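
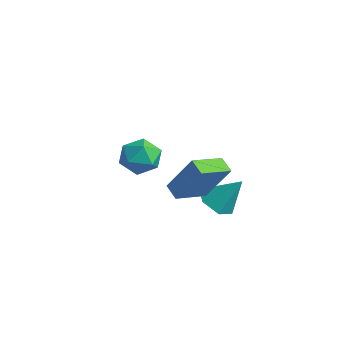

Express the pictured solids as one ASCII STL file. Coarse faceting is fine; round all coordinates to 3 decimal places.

solid 
facet normal -0.425 -0.473 -0.772
outer loop
vertex 3.153 3.79 -4.211
vertex 2.546 3.353 -3.609
vertex 2.311 4.199 -3.998
endloop
endfacet
facet normal 0.384 0.899 -0.210
outer loop
vertex 3.153 3.79 -4.211
vertex 2.311 4.199 -3.998
vertex 3.294 4.187 -2.251
endloop
endfacet
facet normal -0.425 -0.473 -0.772
outer loop
vertex 2.311 4.199 -3.998
vertex 2.546 3.353 -3.609
vertex 1.704 3.763 -3.396
endloop
endfacet
facet normal -0.404 0.885 0.233
outer loop
vertex 2.311 4.199 -3.998
vertex 1.704 3.763 -3.396
vertex 3.294 4.187 -2.251
endloop
endfacet
facet normal -0.425 -0.473 -0.772
outer loop
vertex 1.704 3.763 -3.396
vertex 2.546 3.353 -3.609
vertex 1.939 2.917 -3.007
endloop
endfacet
facet normal -0.606 0.187 0.773
outer loop
vertex 1.704 3.763 -3.396
vertex 1.939 2.917 -3.007
vertex 3.294 4.187 -2.251
endloop
endfacet
facet normal -0.425 -0.474 -0.771
outer loop
vertex 1.939 2.917 -3.007
vertex 2.546 3.353 -3.609
vertex 2.781 2.508 -3.219
endloop
endfacet
facet normal -0.021 -0.494 0.869
outer loop
vertex 1.939 2.917 -3.007
vertex 2.781 2.508 -3.219
vertex 3.294 4.187 -2.251
endloop
endfacet
facet normal -0.425 -0.474 -0.771
outer loop
vertex 2.781 2.508 -3.219
vertex 2.546 3.353 -3.609
vertex 3.388 2.944 -3.822
endloop
endfacet
facet normal 0.767 -0.480 0.426
outer loop
vertex 2.781 2.508 -3.219
vertex 3.388 2.944 -3.822
vertex 3.294 4.187 -2.251
endloop
endfacet
facet normal -0.425 -0.473 -0.772
outer loop
vertex 3.388 2.944 -3.822
vertex 2.546 3.353 -3.609
vertex 3.153 3.79 -4.211
endloop
endfacet
facet normal 0.970 0.217 -0.114
outer loop
vertex 3.388 2.944 -3.822
vertex 3.153 3.79 -4.211
vertex 3.294 4.187 -2.251
endloop
endfacet
facet normal -0.885 0.045 0.463
outer loop
vertex 3.648 1.389 0.11
vertex 3.495 2.991 -0.336
vertex 2.662 0.786 -1.715
endloop
endfacet
facet normal 0.092 -0.959 0.267
outer loop
vertex 3.405 0.749 -2.104
vertex 3.648 1.389 0.11
vertex 2.662 0.786 -1.715
endloop
endfacet
facet normal -0.885 0.044 0.463
outer loop
vertex 2.662 0.786 -1.715
vertex 3.495 2.991 -0.336
vertex 2.509 2.389 -2.161
endloop
endfacet
facet normal -0.456 -0.279 -0.845
outer loop
vertex 2.509 2.389 -2.161
vertex 3.405 0.749 -2.104
vertex 2.662 0.786 -1.715
endloop
endfacet
facet normal 0.456 0.279 0.845
outer loop
vertex 3.648 1.389 0.11
vertex 4.238 2.954 -0.725
vertex 3.495 2.991 -0.336
endloop
endfacet
facet normal 0.091 -0.959 0.267
outer loop
vertex 4.391 1.351 -0.279
vertex 3.648 1.389 0.11
vertex 3.405 0.749 -2.104
endloop
endfacet
facet normal 0.457 0.279 0.845
outer loop
vertex 4.391 1.351 -0.279
vertex 4.238 2.954 -0.725
vertex 3.648 1.389 0.11
endloop
endfacet
facet normal -0.092 0.959 -0.267
outer loop
vertex 3.495 2.991 -0.336
vertex 4.238 2.954 -0.725
vertex 2.509 2.389 -2.161
endloop
endfacet
facet normal -0.457 -0.279 -0.845
outer loop
vertex 3.252 2.351 -2.55
vertex 3.405 0.749 -2.104
vertex 2.509 2.389 -2.161
endloop
endfacet
facet normal -0.091 0.959 -0.268
outer loop
vertex 2.509 2.389 -2.161
vertex 4.238 2.954 -0.725
vertex 3.252 2.351 -2.55
endloop
endfacet
facet normal 0.885 -0.045 -0.463
outer loop
vertex 3.252 2.351 -2.55
vertex 4.391 1.351 -0.279
vertex 3.405 0.749 -2.104
endloop
endfacet
facet normal 0.885 -0.044 -0.463
outer loop
vertex 4.238 2.954 -0.725
vertex 4.391 1.351 -0.279
vertex 3.252 2.351 -2.55
endloop
endfacet
facet normal -0.790 -0.060 0.610
outer loop
vertex -2.83 2.289 -2.6
vertex -2.271 1.656 -1.939
vertex -2.25 2.72 -1.807
endloop
endfacet
facet normal -0.782 0.565 0.265
outer loop
vertex -2.83 2.289 -2.6
vertex -2.25 2.72 -1.807
vertex -2.251 3.174 -2.779
endloop
endfacet
facet normal -0.791 0.429 -0.436
outer loop
vertex -2.83 2.289 -2.6
vertex -2.251 3.174 -2.779
vertex -2.273 2.39 -3.511
endloop
endfacet
facet normal -0.805 -0.280 -0.523
outer loop
vertex -2.83 2.289 -2.6
vertex -2.273 2.39 -3.511
vertex -2.285 1.452 -2.991
endloop
endfacet
facet normal -0.804 -0.581 0.123
outer loop
vertex -2.83 2.289 -2.6
vertex -2.285 1.452 -2.991
vertex -2.271 1.656 -1.939
endloop
endfacet
facet normal -0.167 0.893 0.417
outer loop
vertex -2.251 3.174 -2.779
vertex -2.25 2.72 -1.807
vertex -1.335 3.088 -2.229
endloop
endfacet
facet normal -0.180 -0.118 0.977
outer loop
vertex -2.25 2.72 -1.807
vertex -2.271 1.656 -1.939
vertex -1.347 2.15 -1.709
endloop
endfacet
facet normal -0.204 -0.961 0.189
outer loop
vertex -2.271 1.656 -1.939
vertex -2.285 1.452 -2.991
vertex -1.369 1.366 -2.441
endloop
endfacet
facet normal -0.205 -0.473 -0.857
outer loop
vertex -2.285 1.452 -2.991
vertex -2.273 2.39 -3.511
vertex -1.37 1.82 -3.413
endloop
endfacet
facet normal -0.182 0.674 -0.716
outer loop
vertex -2.273 2.39 -3.511
vertex -2.251 3.174 -2.779
vertex -1.349 2.884 -3.281
endloop
endfacet
facet normal 0.805 0.280 0.523
outer loop
vertex -0.79 2.251 -2.62
vertex -1.335 3.088 -2.229
vertex -1.347 2.15 -1.709
endloop
endfacet
facet normal 0.791 -0.429 0.436
outer loop
vertex -0.79 2.251 -2.62
vertex -1.347 2.15 -1.709
vertex -1.369 1.366 -2.441
endloop
endfacet
facet normal 0.782 -0.565 -0.265
outer loop
vertex -0.79 2.251 -2.62
vertex -1.369 1.366 -2.441
vertex -1.37 1.82 -3.413
endloop
endfacet
facet normal 0.790 0.060 -0.610
outer loop
vertex -0.79 2.251 -2.62
vertex -1.37 1.82 -3.413
vertex -1.349 2.884 -3.281
endloop
endfacet
facet normal 0.804 0.581 -0.123
outer loop
vertex -0.79 2.251 -2.62
vertex -1.349 2.884 -3.281
vertex -1.335 3.088 -2.229
endloop
endfacet
facet normal 0.205 0.473 0.857
outer loop
vertex -1.347 2.15 -1.709
vertex -1.335 3.088 -2.229
vertex -2.25 2.72 -1.807
endloop
endfacet
facet normal 0.182 -0.674 0.716
outer loop
vertex -1.369 1.366 -2.441
vertex -1.347 2.15 -1.709
vertex -2.271 1.656 -1.939
endloop
endfacet
facet normal 0.167 -0.893 -0.417
outer loop
vertex -1.37 1.82 -3.413
vertex -1.369 1.366 -2.441
vertex -2.285 1.452 -2.991
endloop
endfacet
facet normal 0.180 0.118 -0.977
outer loop
vertex -1.349 2.884 -3.281
vertex -1.37 1.82 -3.413
vertex -2.273 2.39 -3.511
endloop
endfacet
facet normal 0.204 0.961 -0.189
outer loop
vertex -1.335 3.088 -2.229
vertex -1.349 2.884 -3.281
vertex -2.251 3.174 -2.779
endloop
endfacet

endsolid


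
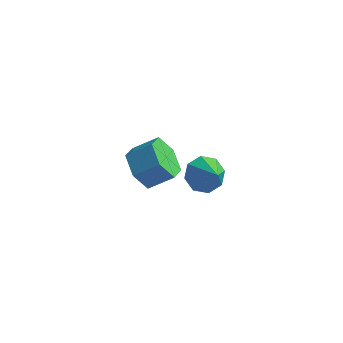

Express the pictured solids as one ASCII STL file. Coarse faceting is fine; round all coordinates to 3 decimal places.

solid 
facet normal -0.535 0.526 -0.661
outer loop
vertex 2.452 3.42 -4.19
vertex 1.734 3.369 -3.649
vertex 2.419 3.945 -3.745
endloop
endfacet
facet normal 0.997 0.071 -0.010
outer loop
vertex 2.452 3.42 -4.19
vertex 2.419 3.945 -3.745
vertex 2.526 2.591 -2.671
endloop
endfacet
facet normal -0.535 0.526 -0.662
outer loop
vertex 2.419 3.945 -3.745
vertex 1.734 3.369 -3.649
vertex 1.985 4.133 -3.245
endloop
endfacet
facet normal 0.752 0.445 0.486
outer loop
vertex 2.419 3.945 -3.745
vertex 1.985 4.133 -3.245
vertex 2.526 2.591 -2.671
endloop
endfacet
facet normal -0.535 0.526 -0.662
outer loop
vertex 1.985 4.133 -3.245
vertex 1.734 3.369 -3.649
vertex 1.404 3.874 -2.981
endloop
endfacet
facet normal 0.221 0.407 0.886
outer loop
vertex 1.985 4.133 -3.245
vertex 1.404 3.874 -2.981
vertex 2.526 2.591 -2.671
endloop
endfacet
facet normal -0.534 0.526 -0.662
outer loop
vertex 1.404 3.874 -2.981
vertex 1.734 3.369 -3.649
vertex 1.016 3.319 -3.109
endloop
endfacet
facet normal -0.287 -0.020 0.958
outer loop
vertex 1.404 3.874 -2.981
vertex 1.016 3.319 -3.109
vertex 2.526 2.591 -2.671
endloop
endfacet
facet normal -0.534 0.526 -0.662
outer loop
vertex 1.016 3.319 -3.109
vertex 1.734 3.369 -3.649
vertex 1.049 2.794 -3.553
endloop
endfacet
facet normal -0.473 -0.586 0.658
outer loop
vertex 1.016 3.319 -3.109
vertex 1.049 2.794 -3.553
vertex 2.526 2.591 -2.671
endloop
endfacet
facet normal -0.535 0.527 -0.661
outer loop
vertex 1.049 2.794 -3.553
vertex 1.734 3.369 -3.649
vertex 1.483 2.606 -4.054
endloop
endfacet
facet normal -0.229 -0.960 0.162
outer loop
vertex 1.049 2.794 -3.553
vertex 1.483 2.606 -4.054
vertex 2.526 2.591 -2.671
endloop
endfacet
facet normal -0.534 0.527 -0.661
outer loop
vertex 1.483 2.606 -4.054
vertex 1.734 3.369 -3.649
vertex 2.065 2.865 -4.318
endloop
endfacet
facet normal 0.303 -0.923 -0.238
outer loop
vertex 1.483 2.606 -4.054
vertex 2.065 2.865 -4.318
vertex 2.526 2.591 -2.671
endloop
endfacet
facet normal -0.535 0.526 -0.661
outer loop
vertex 2.065 2.865 -4.318
vertex 1.734 3.369 -3.649
vertex 2.452 3.42 -4.19
endloop
endfacet
facet normal 0.812 -0.495 -0.310
outer loop
vertex 2.065 2.865 -4.318
vertex 2.452 3.42 -4.19
vertex 2.526 2.591 -2.671
endloop
endfacet
facet normal -0.779 -0.286 -0.558
outer loop
vertex 1.038 -0.869 -0.056
vertex 0.513 -1.041 0.765
vertex 0.489 -0.147 0.341
endloop
endfacet
facet normal 0.292 0.622 -0.726
outer loop
vertex 1.038 -0.869 -0.056
vertex 0.489 -0.147 0.341
vertex 1.973 -0.526 0.614
endloop
endfacet
facet normal 0.292 0.622 -0.726
outer loop
vertex 1.973 -0.526 0.614
vertex 0.489 -0.147 0.341
vertex 1.423 0.196 1.011
endloop
endfacet
facet normal 0.778 0.286 0.559
outer loop
vertex 1.973 -0.526 0.614
vertex 1.423 0.196 1.011
vertex 1.447 -0.699 1.435
endloop
endfacet
facet normal -0.778 -0.286 -0.559
outer loop
vertex 0.489 -0.147 0.341
vertex 0.513 -1.041 0.765
vertex -0.037 -0.32 1.162
endloop
endfacet
facet normal -0.335 0.942 -0.016
outer loop
vertex 0.489 -0.147 0.341
vertex -0.037 -0.32 1.162
vertex 1.423 0.196 1.011
endloop
endfacet
facet normal -0.335 0.942 -0.015
outer loop
vertex 1.423 0.196 1.011
vertex -0.037 -0.32 1.162
vertex 0.898 0.023 1.832
endloop
endfacet
facet normal 0.779 0.285 0.558
outer loop
vertex 1.423 0.196 1.011
vertex 0.898 0.023 1.832
vertex 1.447 -0.699 1.435
endloop
endfacet
facet normal -0.778 -0.286 -0.559
outer loop
vertex -0.037 -0.32 1.162
vertex 0.513 -1.041 0.765
vertex -0.013 -1.214 1.586
endloop
endfacet
facet normal -0.627 0.320 0.711
outer loop
vertex -0.037 -0.32 1.162
vertex -0.013 -1.214 1.586
vertex 0.898 0.023 1.832
endloop
endfacet
facet normal -0.627 0.320 0.711
outer loop
vertex 0.898 0.023 1.832
vertex -0.013 -1.214 1.586
vertex 0.922 -0.871 2.256
endloop
endfacet
facet normal 0.779 0.286 0.558
outer loop
vertex 0.898 0.023 1.832
vertex 0.922 -0.871 2.256
vertex 1.447 -0.699 1.435
endloop
endfacet
facet normal -0.778 -0.286 -0.559
outer loop
vertex -0.013 -1.214 1.586
vertex 0.513 -1.041 0.765
vertex 0.537 -1.936 1.189
endloop
endfacet
facet normal -0.292 -0.622 0.726
outer loop
vertex -0.013 -1.214 1.586
vertex 0.537 -1.936 1.189
vertex 0.922 -0.871 2.256
endloop
endfacet
facet normal -0.293 -0.622 0.726
outer loop
vertex 0.922 -0.871 2.256
vertex 0.537 -1.936 1.189
vertex 1.471 -1.593 1.859
endloop
endfacet
facet normal 0.779 0.286 0.558
outer loop
vertex 0.922 -0.871 2.256
vertex 1.471 -1.593 1.859
vertex 1.447 -0.699 1.435
endloop
endfacet
facet normal -0.779 -0.285 -0.558
outer loop
vertex 0.537 -1.936 1.189
vertex 0.513 -1.041 0.765
vertex 1.062 -1.763 0.368
endloop
endfacet
facet normal 0.335 -0.942 0.016
outer loop
vertex 0.537 -1.936 1.189
vertex 1.062 -1.763 0.368
vertex 1.471 -1.593 1.859
endloop
endfacet
facet normal 0.334 -0.942 0.016
outer loop
vertex 1.471 -1.593 1.859
vertex 1.062 -1.763 0.368
vertex 1.997 -1.42 1.038
endloop
endfacet
facet normal 0.778 0.286 0.559
outer loop
vertex 1.471 -1.593 1.859
vertex 1.997 -1.42 1.038
vertex 1.447 -0.699 1.435
endloop
endfacet
facet normal -0.779 -0.286 -0.558
outer loop
vertex 1.062 -1.763 0.368
vertex 0.513 -1.041 0.765
vertex 1.038 -0.869 -0.056
endloop
endfacet
facet normal 0.627 -0.320 -0.711
outer loop
vertex 1.062 -1.763 0.368
vertex 1.038 -0.869 -0.056
vertex 1.997 -1.42 1.038
endloop
endfacet
facet normal 0.627 -0.320 -0.711
outer loop
vertex 1.997 -1.42 1.038
vertex 1.038 -0.869 -0.056
vertex 1.973 -0.526 0.614
endloop
endfacet
facet normal 0.778 0.286 0.559
outer loop
vertex 1.997 -1.42 1.038
vertex 1.973 -0.526 0.614
vertex 1.447 -0.699 1.435
endloop
endfacet

endsolid


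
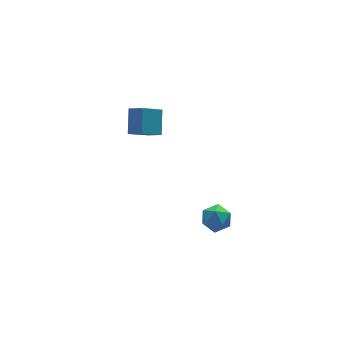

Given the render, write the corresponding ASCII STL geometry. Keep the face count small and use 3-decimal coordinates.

solid 
facet normal -0.804 -0.126 0.582
outer loop
vertex 0.62 2.976 -1.3
vertex 1.16 4.002 -0.332
vertex 0.163 3.67 -1.781
endloop
endfacet
facet normal -0.357 -0.679 -0.641
outer loop
vertex 1.36 3.858 -2.648
vertex 0.62 2.976 -1.3
vertex 0.163 3.67 -1.781
endloop
endfacet
facet normal -0.804 -0.126 0.582
outer loop
vertex 0.163 3.67 -1.781
vertex 1.16 4.002 -0.332
vertex 0.703 4.696 -0.813
endloop
endfacet
facet normal -0.476 0.723 -0.501
outer loop
vertex 0.703 4.696 -0.813
vertex 1.36 3.858 -2.648
vertex 0.163 3.67 -1.781
endloop
endfacet
facet normal 0.476 -0.723 0.501
outer loop
vertex 0.62 2.976 -1.3
vertex 2.357 4.19 -1.199
vertex 1.16 4.002 -0.332
endloop
endfacet
facet normal -0.357 -0.679 -0.641
outer loop
vertex 1.817 3.164 -2.167
vertex 0.62 2.976 -1.3
vertex 1.36 3.858 -2.648
endloop
endfacet
facet normal 0.476 -0.723 0.501
outer loop
vertex 1.817 3.164 -2.167
vertex 2.357 4.19 -1.199
vertex 0.62 2.976 -1.3
endloop
endfacet
facet normal 0.357 0.679 0.641
outer loop
vertex 1.16 4.002 -0.332
vertex 2.357 4.19 -1.199
vertex 0.703 4.696 -0.813
endloop
endfacet
facet normal -0.476 0.723 -0.501
outer loop
vertex 1.9 4.884 -1.68
vertex 1.36 3.858 -2.648
vertex 0.703 4.696 -0.813
endloop
endfacet
facet normal 0.357 0.679 0.641
outer loop
vertex 0.703 4.696 -0.813
vertex 2.357 4.19 -1.199
vertex 1.9 4.884 -1.68
endloop
endfacet
facet normal 0.804 0.126 -0.582
outer loop
vertex 1.9 4.884 -1.68
vertex 1.817 3.164 -2.167
vertex 1.36 3.858 -2.648
endloop
endfacet
facet normal 0.804 0.126 -0.582
outer loop
vertex 2.357 4.19 -1.199
vertex 1.817 3.164 -2.167
vertex 1.9 4.884 -1.68
endloop
endfacet
facet normal 0.441 0.062 0.895
outer loop
vertex 2.329 -2.219 -3.024
vertex 1.84 -2.855 -2.739
vertex 2.593 -3.025 -3.098
endloop
endfacet
facet normal 0.890 0.257 0.376
outer loop
vertex 2.329 -2.219 -3.024
vertex 2.593 -3.025 -3.098
vertex 2.707 -2.479 -3.742
endloop
endfacet
facet normal 0.596 0.803 0.023
outer loop
vertex 2.329 -2.219 -3.024
vertex 2.707 -2.479 -3.742
vertex 2.024 -1.971 -3.78
endloop
endfacet
facet normal -0.036 0.945 0.324
outer loop
vertex 2.329 -2.219 -3.024
vertex 2.024 -1.971 -3.78
vertex 1.489 -2.204 -3.16
endloop
endfacet
facet normal -0.131 0.488 0.863
outer loop
vertex 2.329 -2.219 -3.024
vertex 1.489 -2.204 -3.16
vertex 1.84 -2.855 -2.739
endloop
endfacet
facet normal 0.954 -0.291 -0.078
outer loop
vertex 2.707 -2.479 -3.742
vertex 2.593 -3.025 -3.098
vertex 2.451 -3.276 -3.9
endloop
endfacet
facet normal 0.227 -0.605 0.763
outer loop
vertex 2.593 -3.025 -3.098
vertex 1.84 -2.855 -2.739
vertex 1.916 -3.509 -3.28
endloop
endfacet
facet normal -0.698 0.083 0.711
outer loop
vertex 1.84 -2.855 -2.739
vertex 1.489 -2.204 -3.16
vertex 1.233 -3.001 -3.318
endloop
endfacet
facet normal -0.545 0.823 -0.161
outer loop
vertex 1.489 -2.204 -3.16
vertex 2.024 -1.971 -3.78
vertex 1.347 -2.455 -3.962
endloop
endfacet
facet normal 0.477 0.593 -0.649
outer loop
vertex 2.024 -1.971 -3.78
vertex 2.707 -2.479 -3.742
vertex 2.1 -2.625 -4.321
endloop
endfacet
facet normal 0.036 -0.945 -0.324
outer loop
vertex 1.611 -3.261 -4.036
vertex 2.451 -3.276 -3.9
vertex 1.916 -3.509 -3.28
endloop
endfacet
facet normal -0.596 -0.803 -0.023
outer loop
vertex 1.611 -3.261 -4.036
vertex 1.916 -3.509 -3.28
vertex 1.233 -3.001 -3.318
endloop
endfacet
facet normal -0.890 -0.257 -0.376
outer loop
vertex 1.611 -3.261 -4.036
vertex 1.233 -3.001 -3.318
vertex 1.347 -2.455 -3.962
endloop
endfacet
facet normal -0.441 -0.062 -0.895
outer loop
vertex 1.611 -3.261 -4.036
vertex 1.347 -2.455 -3.962
vertex 2.1 -2.625 -4.321
endloop
endfacet
facet normal 0.131 -0.488 -0.863
outer loop
vertex 1.611 -3.261 -4.036
vertex 2.1 -2.625 -4.321
vertex 2.451 -3.276 -3.9
endloop
endfacet
facet normal 0.545 -0.823 0.161
outer loop
vertex 1.916 -3.509 -3.28
vertex 2.451 -3.276 -3.9
vertex 2.593 -3.025 -3.098
endloop
endfacet
facet normal -0.477 -0.593 0.649
outer loop
vertex 1.233 -3.001 -3.318
vertex 1.916 -3.509 -3.28
vertex 1.84 -2.855 -2.739
endloop
endfacet
facet normal -0.954 0.291 0.078
outer loop
vertex 1.347 -2.455 -3.962
vertex 1.233 -3.001 -3.318
vertex 1.489 -2.204 -3.16
endloop
endfacet
facet normal -0.227 0.605 -0.763
outer loop
vertex 2.1 -2.625 -4.321
vertex 1.347 -2.455 -3.962
vertex 2.024 -1.971 -3.78
endloop
endfacet
facet normal 0.698 -0.083 -0.711
outer loop
vertex 2.451 -3.276 -3.9
vertex 2.1 -2.625 -4.321
vertex 2.707 -2.479 -3.742
endloop
endfacet

endsolid


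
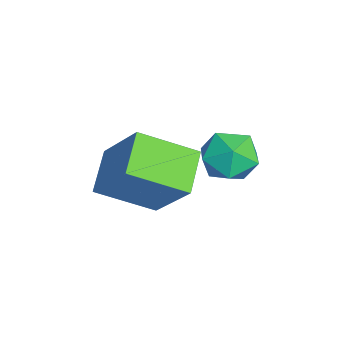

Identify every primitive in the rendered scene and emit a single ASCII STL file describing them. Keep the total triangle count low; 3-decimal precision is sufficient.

solid 
facet normal -0.628 0.129 0.768
outer loop
vertex -1.54 1.569 -1.01
vertex -1.097 1.238 -0.592
vertex -1.052 1.926 -0.671
endloop
endfacet
facet normal -0.689 0.661 0.296
outer loop
vertex -1.54 1.569 -1.01
vertex -1.052 1.926 -0.671
vertex -1.193 2.075 -1.333
endloop
endfacet
facet normal -0.863 0.378 -0.335
outer loop
vertex -1.54 1.569 -1.01
vertex -1.193 2.075 -1.333
vertex -1.325 1.48 -1.664
endloop
endfacet
facet normal -0.909 -0.330 -0.254
outer loop
vertex -1.54 1.569 -1.01
vertex -1.325 1.48 -1.664
vertex -1.265 0.962 -1.206
endloop
endfacet
facet normal -0.764 -0.484 0.427
outer loop
vertex -1.54 1.569 -1.01
vertex -1.265 0.962 -1.206
vertex -1.097 1.238 -0.592
endloop
endfacet
facet normal -0.051 0.972 0.230
outer loop
vertex -1.193 2.075 -1.333
vertex -1.052 1.926 -0.671
vertex -0.535 2.058 -1.114
endloop
endfacet
facet normal 0.048 0.111 0.993
outer loop
vertex -1.052 1.926 -0.671
vertex -1.097 1.238 -0.592
vertex -0.475 1.54 -0.656
endloop
endfacet
facet normal -0.170 -0.881 0.442
outer loop
vertex -1.097 1.238 -0.592
vertex -1.265 0.962 -1.206
vertex -0.607 0.945 -0.987
endloop
endfacet
facet normal -0.405 -0.631 -0.661
outer loop
vertex -1.265 0.962 -1.206
vertex -1.325 1.48 -1.664
vertex -0.748 1.094 -1.649
endloop
endfacet
facet normal -0.331 0.514 -0.792
outer loop
vertex -1.325 1.48 -1.664
vertex -1.193 2.075 -1.333
vertex -0.703 1.782 -1.728
endloop
endfacet
facet normal 0.909 0.330 0.254
outer loop
vertex -0.26 1.451 -1.31
vertex -0.535 2.058 -1.114
vertex -0.475 1.54 -0.656
endloop
endfacet
facet normal 0.863 -0.378 0.335
outer loop
vertex -0.26 1.451 -1.31
vertex -0.475 1.54 -0.656
vertex -0.607 0.945 -0.987
endloop
endfacet
facet normal 0.689 -0.661 -0.296
outer loop
vertex -0.26 1.451 -1.31
vertex -0.607 0.945 -0.987
vertex -0.748 1.094 -1.649
endloop
endfacet
facet normal 0.628 -0.129 -0.768
outer loop
vertex -0.26 1.451 -1.31
vertex -0.748 1.094 -1.649
vertex -0.703 1.782 -1.728
endloop
endfacet
facet normal 0.764 0.484 -0.427
outer loop
vertex -0.26 1.451 -1.31
vertex -0.703 1.782 -1.728
vertex -0.535 2.058 -1.114
endloop
endfacet
facet normal 0.405 0.631 0.661
outer loop
vertex -0.475 1.54 -0.656
vertex -0.535 2.058 -1.114
vertex -1.052 1.926 -0.671
endloop
endfacet
facet normal 0.331 -0.514 0.792
outer loop
vertex -0.607 0.945 -0.987
vertex -0.475 1.54 -0.656
vertex -1.097 1.238 -0.592
endloop
endfacet
facet normal 0.051 -0.972 -0.230
outer loop
vertex -0.748 1.094 -1.649
vertex -0.607 0.945 -0.987
vertex -1.265 0.962 -1.206
endloop
endfacet
facet normal -0.048 -0.111 -0.993
outer loop
vertex -0.703 1.782 -1.728
vertex -0.748 1.094 -1.649
vertex -1.325 1.48 -1.664
endloop
endfacet
facet normal 0.170 0.881 -0.442
outer loop
vertex -0.535 2.058 -1.114
vertex -0.703 1.782 -1.728
vertex -1.193 2.075 -1.333
endloop
endfacet
facet normal -0.497 -0.399 -0.771
outer loop
vertex -0.333 -1.224 -1.665
vertex -1.252 -0.975 -1.201
vertex -0.324 0.018 -2.313
endloop
endfacet
facet normal 0.868 -0.235 -0.438
outer loop
vertex 0.472 0.655 -1.079
vertex -0.333 -1.224 -1.665
vertex -0.324 0.018 -2.313
endloop
endfacet
facet normal -0.498 -0.398 -0.771
outer loop
vertex -0.324 0.018 -2.313
vertex -1.252 -0.975 -1.201
vertex -1.243 0.267 -1.848
endloop
endfacet
facet normal 0.007 0.887 -0.462
outer loop
vertex -1.243 0.267 -1.848
vertex 0.472 0.655 -1.079
vertex -0.324 0.018 -2.313
endloop
endfacet
facet normal -0.007 -0.887 0.462
outer loop
vertex -0.333 -1.224 -1.665
vertex -0.456 -0.338 0.033
vertex -1.252 -0.975 -1.201
endloop
endfacet
facet normal 0.867 -0.235 -0.439
outer loop
vertex 0.463 -0.587 -0.432
vertex -0.333 -1.224 -1.665
vertex 0.472 0.655 -1.079
endloop
endfacet
facet normal -0.006 -0.887 0.462
outer loop
vertex 0.463 -0.587 -0.432
vertex -0.456 -0.338 0.033
vertex -0.333 -1.224 -1.665
endloop
endfacet
facet normal -0.868 0.235 0.438
outer loop
vertex -1.252 -0.975 -1.201
vertex -0.456 -0.338 0.033
vertex -1.243 0.267 -1.848
endloop
endfacet
facet normal 0.007 0.887 -0.462
outer loop
vertex -0.447 0.904 -0.615
vertex 0.472 0.655 -1.079
vertex -1.243 0.267 -1.848
endloop
endfacet
facet normal -0.867 0.235 0.439
outer loop
vertex -1.243 0.267 -1.848
vertex -0.456 -0.338 0.033
vertex -0.447 0.904 -0.615
endloop
endfacet
facet normal 0.497 0.398 0.771
outer loop
vertex -0.447 0.904 -0.615
vertex 0.463 -0.587 -0.432
vertex 0.472 0.655 -1.079
endloop
endfacet
facet normal 0.498 0.398 0.770
outer loop
vertex -0.456 -0.338 0.033
vertex 0.463 -0.587 -0.432
vertex -0.447 0.904 -0.615
endloop
endfacet

endsolid


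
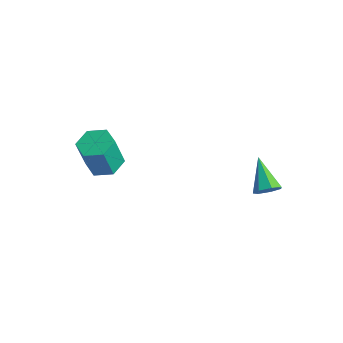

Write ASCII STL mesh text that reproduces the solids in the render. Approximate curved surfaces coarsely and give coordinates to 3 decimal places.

solid 
facet normal 0.763 -0.336 -0.552
outer loop
vertex 3.806 4.034 0.726
vertex 3.328 3.556 0.357
vertex 3.517 4.28 0.177
endloop
endfacet
facet normal 0.210 0.929 0.306
outer loop
vertex 3.806 4.034 0.726
vertex 3.517 4.28 0.177
vertex 1.772 4.244 1.483
endloop
endfacet
facet normal 0.763 -0.336 -0.552
outer loop
vertex 3.517 4.28 0.177
vertex 3.328 3.556 0.357
vertex 3.086 3.982 -0.237
endloop
endfacet
facet normal -0.281 0.893 -0.351
outer loop
vertex 3.517 4.28 0.177
vertex 3.086 3.982 -0.237
vertex 1.772 4.244 1.483
endloop
endfacet
facet normal 0.763 -0.337 -0.552
outer loop
vertex 3.086 3.982 -0.237
vertex 3.328 3.556 0.357
vertex 2.837 3.362 -0.203
endloop
endfacet
facet normal -0.746 0.266 -0.610
outer loop
vertex 3.086 3.982 -0.237
vertex 2.837 3.362 -0.203
vertex 1.772 4.244 1.483
endloop
endfacet
facet normal 0.763 -0.337 -0.552
outer loop
vertex 2.837 3.362 -0.203
vertex 3.328 3.556 0.357
vertex 2.958 2.889 0.253
endloop
endfacet
facet normal -0.833 -0.479 -0.276
outer loop
vertex 2.837 3.362 -0.203
vertex 2.958 2.889 0.253
vertex 1.772 4.244 1.483
endloop
endfacet
facet normal 0.763 -0.337 -0.552
outer loop
vertex 2.958 2.889 0.253
vertex 3.328 3.556 0.357
vertex 3.357 2.918 0.787
endloop
endfacet
facet normal -0.478 -0.782 0.400
outer loop
vertex 2.958 2.889 0.253
vertex 3.357 2.918 0.787
vertex 1.772 4.244 1.483
endloop
endfacet
facet normal 0.763 -0.337 -0.552
outer loop
vertex 3.357 2.918 0.787
vertex 3.328 3.556 0.357
vertex 3.735 3.428 0.998
endloop
endfacet
facet normal 0.052 -0.415 0.909
outer loop
vertex 3.357 2.918 0.787
vertex 3.735 3.428 0.998
vertex 1.772 4.244 1.483
endloop
endfacet
facet normal 0.763 -0.337 -0.552
outer loop
vertex 3.735 3.428 0.998
vertex 3.328 3.556 0.357
vertex 3.806 4.034 0.726
endloop
endfacet
facet normal 0.358 0.347 0.867
outer loop
vertex 3.735 3.428 0.998
vertex 3.806 4.034 0.726
vertex 1.772 4.244 1.483
endloop
endfacet
facet normal 0.022 0.267 -0.963
outer loop
vertex -2.586 -1.662 0.37
vertex -3.597 -1.424 0.413
vertex -2.883 -0.7 0.63
endloop
endfacet
facet normal 0.958 0.270 0.096
outer loop
vertex -2.586 -1.662 0.37
vertex -2.883 -0.7 0.63
vertex -2.631 -2.214 2.365
endloop
endfacet
facet normal 0.958 0.271 0.097
outer loop
vertex -2.631 -2.214 2.365
vertex -2.883 -0.7 0.63
vertex -2.929 -1.252 2.624
endloop
endfacet
facet normal -0.023 -0.266 0.964
outer loop
vertex -2.631 -2.214 2.365
vertex -2.929 -1.252 2.624
vertex -3.643 -1.976 2.407
endloop
endfacet
facet normal 0.023 0.266 -0.964
outer loop
vertex -2.883 -0.7 0.63
vertex -3.597 -1.424 0.413
vertex -3.894 -0.462 0.672
endloop
endfacet
facet normal 0.231 0.936 0.265
outer loop
vertex -2.883 -0.7 0.63
vertex -3.894 -0.462 0.672
vertex -2.929 -1.252 2.624
endloop
endfacet
facet normal 0.232 0.936 0.264
outer loop
vertex -2.929 -1.252 2.624
vertex -3.894 -0.462 0.672
vertex -3.94 -1.014 2.667
endloop
endfacet
facet normal -0.022 -0.267 0.963
outer loop
vertex -2.929 -1.252 2.624
vertex -3.94 -1.014 2.667
vertex -3.643 -1.976 2.407
endloop
endfacet
facet normal 0.023 0.266 -0.964
outer loop
vertex -3.894 -0.462 0.672
vertex -3.597 -1.424 0.413
vertex -4.609 -1.186 0.455
endloop
endfacet
facet normal -0.726 0.667 0.168
outer loop
vertex -3.894 -0.462 0.672
vertex -4.609 -1.186 0.455
vertex -3.94 -1.014 2.667
endloop
endfacet
facet normal -0.727 0.666 0.168
outer loop
vertex -3.94 -1.014 2.667
vertex -4.609 -1.186 0.455
vertex -4.654 -1.738 2.45
endloop
endfacet
facet normal -0.022 -0.267 0.963
outer loop
vertex -3.94 -1.014 2.667
vertex -4.654 -1.738 2.45
vertex -3.643 -1.976 2.407
endloop
endfacet
facet normal 0.023 0.266 -0.964
outer loop
vertex -4.609 -1.186 0.455
vertex -3.597 -1.424 0.413
vertex -4.311 -2.148 0.196
endloop
endfacet
facet normal -0.958 -0.271 -0.097
outer loop
vertex -4.609 -1.186 0.455
vertex -4.311 -2.148 0.196
vertex -4.654 -1.738 2.45
endloop
endfacet
facet normal -0.958 -0.270 -0.097
outer loop
vertex -4.654 -1.738 2.45
vertex -4.311 -2.148 0.196
vertex -4.357 -2.7 2.19
endloop
endfacet
facet normal -0.022 -0.267 0.963
outer loop
vertex -4.654 -1.738 2.45
vertex -4.357 -2.7 2.19
vertex -3.643 -1.976 2.407
endloop
endfacet
facet normal 0.022 0.267 -0.963
outer loop
vertex -4.311 -2.148 0.196
vertex -3.597 -1.424 0.413
vertex -3.3 -2.386 0.153
endloop
endfacet
facet normal -0.232 -0.936 -0.264
outer loop
vertex -4.311 -2.148 0.196
vertex -3.3 -2.386 0.153
vertex -4.357 -2.7 2.19
endloop
endfacet
facet normal -0.231 -0.936 -0.264
outer loop
vertex -4.357 -2.7 2.19
vertex -3.3 -2.386 0.153
vertex -3.346 -2.938 2.148
endloop
endfacet
facet normal -0.023 -0.266 0.964
outer loop
vertex -4.357 -2.7 2.19
vertex -3.346 -2.938 2.148
vertex -3.643 -1.976 2.407
endloop
endfacet
facet normal 0.022 0.267 -0.963
outer loop
vertex -3.3 -2.386 0.153
vertex -3.597 -1.424 0.413
vertex -2.586 -1.662 0.37
endloop
endfacet
facet normal 0.727 -0.666 -0.168
outer loop
vertex -3.3 -2.386 0.153
vertex -2.586 -1.662 0.37
vertex -3.346 -2.938 2.148
endloop
endfacet
facet normal 0.726 -0.667 -0.168
outer loop
vertex -3.346 -2.938 2.148
vertex -2.586 -1.662 0.37
vertex -2.631 -2.214 2.365
endloop
endfacet
facet normal -0.023 -0.266 0.964
outer loop
vertex -3.346 -2.938 2.148
vertex -2.631 -2.214 2.365
vertex -3.643 -1.976 2.407
endloop
endfacet

endsolid


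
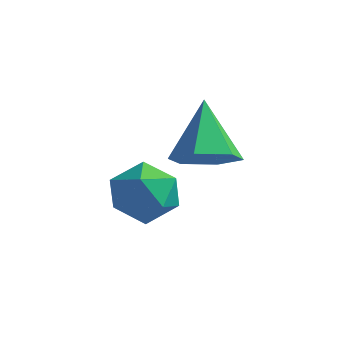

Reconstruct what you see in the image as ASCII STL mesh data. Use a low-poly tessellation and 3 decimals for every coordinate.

solid 
facet normal -0.993 -0.102 -0.056
outer loop
vertex -0.602 -3.385 -0.682
vertex -0.652 -3.448 0.324
vertex -0.719 -2.549 -0.129
endloop
endfacet
facet normal -0.747 0.291 -0.598
outer loop
vertex -0.602 -3.385 -0.682
vertex -0.719 -2.549 -0.129
vertex -0.088 -2.549 -0.917
endloop
endfacet
facet normal -0.272 -0.102 -0.957
outer loop
vertex -0.602 -3.385 -0.682
vertex -0.088 -2.549 -0.917
vertex 0.368 -3.449 -0.951
endloop
endfacet
facet normal -0.225 -0.738 -0.636
outer loop
vertex -0.602 -3.385 -0.682
vertex 0.368 -3.449 -0.951
vertex 0.02 -4.004 -0.184
endloop
endfacet
facet normal -0.670 -0.738 -0.080
outer loop
vertex -0.602 -3.385 -0.682
vertex 0.02 -4.004 -0.184
vertex -0.652 -3.448 0.324
endloop
endfacet
facet normal -0.405 0.855 -0.324
outer loop
vertex -0.088 -2.549 -0.917
vertex -0.719 -2.549 -0.129
vertex 0.18 -2.096 -0.056
endloop
endfacet
facet normal -0.803 0.219 0.554
outer loop
vertex -0.719 -2.549 -0.129
vertex -0.652 -3.448 0.324
vertex -0.168 -2.651 0.711
endloop
endfacet
facet normal -0.282 -0.810 0.514
outer loop
vertex -0.652 -3.448 0.324
vertex 0.02 -4.004 -0.184
vertex 0.288 -3.551 0.677
endloop
endfacet
facet normal 0.440 -0.810 -0.387
outer loop
vertex 0.02 -4.004 -0.184
vertex 0.368 -3.449 -0.951
vertex 0.919 -3.551 -0.111
endloop
endfacet
facet normal 0.364 0.219 -0.905
outer loop
vertex 0.368 -3.449 -0.951
vertex -0.088 -2.549 -0.917
vertex 0.852 -2.652 -0.564
endloop
endfacet
facet normal 0.225 0.738 0.636
outer loop
vertex 0.802 -2.715 0.442
vertex 0.18 -2.096 -0.056
vertex -0.168 -2.651 0.711
endloop
endfacet
facet normal 0.272 0.102 0.957
outer loop
vertex 0.802 -2.715 0.442
vertex -0.168 -2.651 0.711
vertex 0.288 -3.551 0.677
endloop
endfacet
facet normal 0.747 -0.291 0.598
outer loop
vertex 0.802 -2.715 0.442
vertex 0.288 -3.551 0.677
vertex 0.919 -3.551 -0.111
endloop
endfacet
facet normal 0.993 0.102 0.056
outer loop
vertex 0.802 -2.715 0.442
vertex 0.919 -3.551 -0.111
vertex 0.852 -2.652 -0.564
endloop
endfacet
facet normal 0.670 0.738 0.080
outer loop
vertex 0.802 -2.715 0.442
vertex 0.852 -2.652 -0.564
vertex 0.18 -2.096 -0.056
endloop
endfacet
facet normal -0.440 0.810 0.387
outer loop
vertex -0.168 -2.651 0.711
vertex 0.18 -2.096 -0.056
vertex -0.719 -2.549 -0.129
endloop
endfacet
facet normal -0.364 -0.219 0.905
outer loop
vertex 0.288 -3.551 0.677
vertex -0.168 -2.651 0.711
vertex -0.652 -3.448 0.324
endloop
endfacet
facet normal 0.405 -0.855 0.324
outer loop
vertex 0.919 -3.551 -0.111
vertex 0.288 -3.551 0.677
vertex 0.02 -4.004 -0.184
endloop
endfacet
facet normal 0.803 -0.219 -0.554
outer loop
vertex 0.852 -2.652 -0.564
vertex 0.919 -3.551 -0.111
vertex 0.368 -3.449 -0.951
endloop
endfacet
facet normal 0.282 0.810 -0.514
outer loop
vertex 0.18 -2.096 -0.056
vertex 0.852 -2.652 -0.564
vertex -0.088 -2.549 -0.917
endloop
endfacet
facet normal 0.344 -0.561 -0.752
outer loop
vertex 2.636 -2.669 1.612
vertex 1.927 -3.246 1.718
vertex 1.854 -2.527 1.148
endloop
endfacet
facet normal 0.229 0.969 -0.089
outer loop
vertex 2.636 -2.669 1.612
vertex 1.854 -2.527 1.148
vertex 1.293 -2.214 3.102
endloop
endfacet
facet normal 0.344 -0.561 -0.752
outer loop
vertex 1.854 -2.527 1.148
vertex 1.927 -3.246 1.718
vertex 1.145 -3.104 1.254
endloop
endfacet
facet normal -0.629 0.719 -0.296
outer loop
vertex 1.854 -2.527 1.148
vertex 1.145 -3.104 1.254
vertex 1.293 -2.214 3.102
endloop
endfacet
facet normal 0.345 -0.561 -0.753
outer loop
vertex 1.145 -3.104 1.254
vertex 1.927 -3.246 1.718
vertex 1.218 -3.823 1.823
endloop
endfacet
facet normal -0.995 -0.027 0.093
outer loop
vertex 1.145 -3.104 1.254
vertex 1.218 -3.823 1.823
vertex 1.293 -2.214 3.102
endloop
endfacet
facet normal 0.345 -0.561 -0.753
outer loop
vertex 1.218 -3.823 1.823
vertex 1.927 -3.246 1.718
vertex 2.0 -3.965 2.287
endloop
endfacet
facet normal -0.503 -0.523 0.688
outer loop
vertex 1.218 -3.823 1.823
vertex 2.0 -3.965 2.287
vertex 1.293 -2.214 3.102
endloop
endfacet
facet normal 0.344 -0.561 -0.753
outer loop
vertex 2.0 -3.965 2.287
vertex 1.927 -3.246 1.718
vertex 2.709 -3.388 2.181
endloop
endfacet
facet normal 0.356 -0.273 0.894
outer loop
vertex 2.0 -3.965 2.287
vertex 2.709 -3.388 2.181
vertex 1.293 -2.214 3.102
endloop
endfacet
facet normal 0.344 -0.561 -0.753
outer loop
vertex 2.709 -3.388 2.181
vertex 1.927 -3.246 1.718
vertex 2.636 -2.669 1.612
endloop
endfacet
facet normal 0.721 0.473 0.506
outer loop
vertex 2.709 -3.388 2.181
vertex 2.636 -2.669 1.612
vertex 1.293 -2.214 3.102
endloop
endfacet

endsolid


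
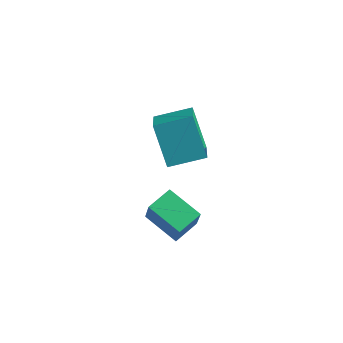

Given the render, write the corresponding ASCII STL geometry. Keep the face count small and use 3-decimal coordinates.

solid 
facet normal -0.928 0.083 0.363
outer loop
vertex -1.097 -1.359 -2.894
vertex -0.882 -0.248 -2.598
vertex -1.551 -0.937 -4.149
endloop
endfacet
facet normal -0.184 -0.950 -0.253
outer loop
vertex -0.038 -1.072 -4.742
vertex -1.097 -1.359 -2.894
vertex -1.551 -0.937 -4.149
endloop
endfacet
facet normal -0.928 0.083 0.363
outer loop
vertex -1.551 -0.937 -4.149
vertex -0.882 -0.248 -2.598
vertex -1.336 0.174 -3.853
endloop
endfacet
facet normal -0.324 0.302 -0.897
outer loop
vertex -1.336 0.174 -3.853
vertex -0.038 -1.072 -4.742
vertex -1.551 -0.937 -4.149
endloop
endfacet
facet normal 0.324 -0.302 0.897
outer loop
vertex -1.097 -1.359 -2.894
vertex 0.631 -0.383 -3.191
vertex -0.882 -0.248 -2.598
endloop
endfacet
facet normal -0.184 -0.950 -0.253
outer loop
vertex 0.416 -1.494 -3.487
vertex -1.097 -1.359 -2.894
vertex -0.038 -1.072 -4.742
endloop
endfacet
facet normal 0.324 -0.302 0.897
outer loop
vertex 0.416 -1.494 -3.487
vertex 0.631 -0.383 -3.191
vertex -1.097 -1.359 -2.894
endloop
endfacet
facet normal 0.184 0.950 0.253
outer loop
vertex -0.882 -0.248 -2.598
vertex 0.631 -0.383 -3.191
vertex -1.336 0.174 -3.853
endloop
endfacet
facet normal -0.324 0.302 -0.897
outer loop
vertex 0.177 0.039 -4.446
vertex -0.038 -1.072 -4.742
vertex -1.336 0.174 -3.853
endloop
endfacet
facet normal 0.184 0.950 0.253
outer loop
vertex -1.336 0.174 -3.853
vertex 0.631 -0.383 -3.191
vertex 0.177 0.039 -4.446
endloop
endfacet
facet normal 0.928 -0.083 -0.363
outer loop
vertex 0.177 0.039 -4.446
vertex 0.416 -1.494 -3.487
vertex -0.038 -1.072 -4.742
endloop
endfacet
facet normal 0.928 -0.083 -0.363
outer loop
vertex 0.631 -0.383 -3.191
vertex 0.416 -1.494 -3.487
vertex 0.177 0.039 -4.446
endloop
endfacet
facet normal -0.717 -0.656 -0.237
outer loop
vertex -2.549 2.037 -4.005
vertex -3.6 2.571 -2.304
vertex -3.548 3.519 -5.089
endloop
endfacet
facet normal 0.509 -0.258 -0.821
outer loop
vertex -2.36 4.609 -4.696
vertex -2.549 2.037 -4.005
vertex -3.548 3.519 -5.089
endloop
endfacet
facet normal -0.716 -0.656 -0.237
outer loop
vertex -3.548 3.519 -5.089
vertex -3.6 2.571 -2.304
vertex -4.6 4.053 -3.388
endloop
endfacet
facet normal -0.479 0.709 -0.518
outer loop
vertex -4.6 4.053 -3.388
vertex -2.36 4.609 -4.696
vertex -3.548 3.519 -5.089
endloop
endfacet
facet normal 0.479 -0.709 0.518
outer loop
vertex -2.549 2.037 -4.005
vertex -2.412 3.661 -1.911
vertex -3.6 2.571 -2.304
endloop
endfacet
facet normal 0.508 -0.258 -0.822
outer loop
vertex -1.36 3.127 -3.612
vertex -2.549 2.037 -4.005
vertex -2.36 4.609 -4.696
endloop
endfacet
facet normal 0.478 -0.709 0.518
outer loop
vertex -1.36 3.127 -3.612
vertex -2.412 3.661 -1.911
vertex -2.549 2.037 -4.005
endloop
endfacet
facet normal -0.508 0.258 0.822
outer loop
vertex -3.6 2.571 -2.304
vertex -2.412 3.661 -1.911
vertex -4.6 4.053 -3.388
endloop
endfacet
facet normal -0.479 0.709 -0.518
outer loop
vertex -3.411 5.143 -2.995
vertex -2.36 4.609 -4.696
vertex -4.6 4.053 -3.388
endloop
endfacet
facet normal -0.508 0.258 0.822
outer loop
vertex -4.6 4.053 -3.388
vertex -2.412 3.661 -1.911
vertex -3.411 5.143 -2.995
endloop
endfacet
facet normal 0.716 0.656 0.237
outer loop
vertex -3.411 5.143 -2.995
vertex -1.36 3.127 -3.612
vertex -2.36 4.609 -4.696
endloop
endfacet
facet normal 0.716 0.656 0.237
outer loop
vertex -2.412 3.661 -1.911
vertex -1.36 3.127 -3.612
vertex -3.411 5.143 -2.995
endloop
endfacet

endsolid


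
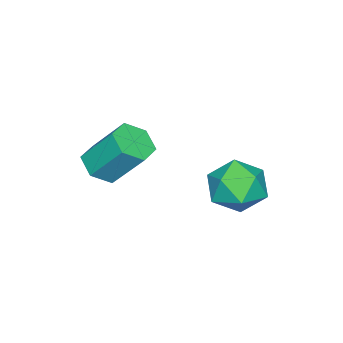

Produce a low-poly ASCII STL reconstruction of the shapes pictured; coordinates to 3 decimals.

solid 
facet normal -0.425 0.336 0.840
outer loop
vertex 1.169 1.582 -0.539
vertex 0.347 1.339 -0.858
vertex 0.842 0.745 -0.37
endloop
endfacet
facet normal 0.238 0.102 0.966
outer loop
vertex 1.169 1.582 -0.539
vertex 0.842 0.745 -0.37
vertex 1.721 0.856 -0.598
endloop
endfacet
facet normal 0.684 0.475 0.553
outer loop
vertex 1.169 1.582 -0.539
vertex 1.721 0.856 -0.598
vertex 1.769 1.518 -1.227
endloop
endfacet
facet normal 0.298 0.939 0.173
outer loop
vertex 1.169 1.582 -0.539
vertex 1.769 1.518 -1.227
vertex 0.92 1.817 -1.387
endloop
endfacet
facet normal -0.388 0.853 0.350
outer loop
vertex 1.169 1.582 -0.539
vertex 0.92 1.817 -1.387
vertex 0.347 1.339 -0.858
endloop
endfacet
facet normal 0.272 -0.582 0.767
outer loop
vertex 1.721 0.856 -0.598
vertex 0.842 0.745 -0.37
vertex 1.24 0.163 -0.953
endloop
endfacet
facet normal -0.800 -0.204 0.564
outer loop
vertex 0.842 0.745 -0.37
vertex 0.347 1.339 -0.858
vertex 0.391 0.462 -1.113
endloop
endfacet
facet normal -0.740 0.632 -0.231
outer loop
vertex 0.347 1.339 -0.858
vertex 0.92 1.817 -1.387
vertex 0.439 1.124 -1.742
endloop
endfacet
facet normal 0.369 0.772 -0.518
outer loop
vertex 0.92 1.817 -1.387
vertex 1.769 1.518 -1.227
vertex 1.318 1.235 -1.97
endloop
endfacet
facet normal 0.995 0.021 0.098
outer loop
vertex 1.769 1.518 -1.227
vertex 1.721 0.856 -0.598
vertex 1.813 0.641 -1.482
endloop
endfacet
facet normal -0.298 -0.939 -0.173
outer loop
vertex 0.991 0.398 -1.801
vertex 1.24 0.163 -0.953
vertex 0.391 0.462 -1.113
endloop
endfacet
facet normal -0.684 -0.475 -0.553
outer loop
vertex 0.991 0.398 -1.801
vertex 0.391 0.462 -1.113
vertex 0.439 1.124 -1.742
endloop
endfacet
facet normal -0.238 -0.102 -0.966
outer loop
vertex 0.991 0.398 -1.801
vertex 0.439 1.124 -1.742
vertex 1.318 1.235 -1.97
endloop
endfacet
facet normal 0.425 -0.336 -0.840
outer loop
vertex 0.991 0.398 -1.801
vertex 1.318 1.235 -1.97
vertex 1.813 0.641 -1.482
endloop
endfacet
facet normal 0.388 -0.853 -0.350
outer loop
vertex 0.991 0.398 -1.801
vertex 1.813 0.641 -1.482
vertex 1.24 0.163 -0.953
endloop
endfacet
facet normal -0.369 -0.772 0.518
outer loop
vertex 0.391 0.462 -1.113
vertex 1.24 0.163 -0.953
vertex 0.842 0.745 -0.37
endloop
endfacet
facet normal -0.995 -0.021 -0.098
outer loop
vertex 0.439 1.124 -1.742
vertex 0.391 0.462 -1.113
vertex 0.347 1.339 -0.858
endloop
endfacet
facet normal -0.272 0.582 -0.767
outer loop
vertex 1.318 1.235 -1.97
vertex 0.439 1.124 -1.742
vertex 0.92 1.817 -1.387
endloop
endfacet
facet normal 0.800 0.204 -0.564
outer loop
vertex 1.813 0.641 -1.482
vertex 1.318 1.235 -1.97
vertex 1.769 1.518 -1.227
endloop
endfacet
facet normal 0.740 -0.632 0.231
outer loop
vertex 1.24 0.163 -0.953
vertex 1.813 0.641 -1.482
vertex 1.721 0.856 -0.598
endloop
endfacet
facet normal 0.071 -0.622 -0.780
outer loop
vertex 3.15 -1.552 -0.763
vertex 2.863 -2.046 -0.395
vertex 2.475 -1.628 -0.764
endloop
endfacet
facet normal -0.086 0.775 -0.626
outer loop
vertex 3.15 -1.552 -0.763
vertex 2.475 -1.628 -0.764
vertex 3.044 -0.619 0.407
endloop
endfacet
facet normal -0.086 0.775 -0.626
outer loop
vertex 3.044 -0.619 0.407
vertex 2.475 -1.628 -0.764
vertex 2.368 -0.695 0.406
endloop
endfacet
facet normal -0.071 0.621 0.780
outer loop
vertex 3.044 -0.619 0.407
vertex 2.368 -0.695 0.406
vertex 2.757 -1.114 0.775
endloop
endfacet
facet normal 0.072 -0.622 -0.780
outer loop
vertex 2.475 -1.628 -0.764
vertex 2.863 -2.046 -0.395
vertex 2.188 -2.123 -0.396
endloop
endfacet
facet normal -0.904 0.290 -0.314
outer loop
vertex 2.475 -1.628 -0.764
vertex 2.188 -2.123 -0.396
vertex 2.368 -0.695 0.406
endloop
endfacet
facet normal -0.904 0.290 -0.314
outer loop
vertex 2.368 -0.695 0.406
vertex 2.188 -2.123 -0.396
vertex 2.081 -1.19 0.774
endloop
endfacet
facet normal -0.071 0.621 0.780
outer loop
vertex 2.368 -0.695 0.406
vertex 2.081 -1.19 0.774
vertex 2.757 -1.114 0.775
endloop
endfacet
facet normal 0.072 -0.622 -0.780
outer loop
vertex 2.188 -2.123 -0.396
vertex 2.863 -2.046 -0.395
vertex 2.576 -2.541 -0.027
endloop
endfacet
facet normal -0.818 -0.484 0.311
outer loop
vertex 2.188 -2.123 -0.396
vertex 2.576 -2.541 -0.027
vertex 2.081 -1.19 0.774
endloop
endfacet
facet normal -0.817 -0.485 0.312
outer loop
vertex 2.081 -1.19 0.774
vertex 2.576 -2.541 -0.027
vertex 2.47 -1.608 1.143
endloop
endfacet
facet normal -0.071 0.622 0.780
outer loop
vertex 2.081 -1.19 0.774
vertex 2.47 -1.608 1.143
vertex 2.757 -1.114 0.775
endloop
endfacet
facet normal 0.071 -0.621 -0.780
outer loop
vertex 2.576 -2.541 -0.027
vertex 2.863 -2.046 -0.395
vertex 3.252 -2.465 -0.026
endloop
endfacet
facet normal 0.086 -0.775 0.626
outer loop
vertex 2.576 -2.541 -0.027
vertex 3.252 -2.465 -0.026
vertex 2.47 -1.608 1.143
endloop
endfacet
facet normal 0.086 -0.775 0.626
outer loop
vertex 2.47 -1.608 1.143
vertex 3.252 -2.465 -0.026
vertex 3.145 -1.532 1.144
endloop
endfacet
facet normal -0.071 0.622 0.780
outer loop
vertex 2.47 -1.608 1.143
vertex 3.145 -1.532 1.144
vertex 2.757 -1.114 0.775
endloop
endfacet
facet normal 0.071 -0.621 -0.780
outer loop
vertex 3.252 -2.465 -0.026
vertex 2.863 -2.046 -0.395
vertex 3.539 -1.97 -0.394
endloop
endfacet
facet normal 0.904 -0.290 0.314
outer loop
vertex 3.252 -2.465 -0.026
vertex 3.539 -1.97 -0.394
vertex 3.145 -1.532 1.144
endloop
endfacet
facet normal 0.904 -0.290 0.314
outer loop
vertex 3.145 -1.532 1.144
vertex 3.539 -1.97 -0.394
vertex 3.432 -1.037 0.776
endloop
endfacet
facet normal -0.072 0.622 0.780
outer loop
vertex 3.145 -1.532 1.144
vertex 3.432 -1.037 0.776
vertex 2.757 -1.114 0.775
endloop
endfacet
facet normal 0.071 -0.622 -0.780
outer loop
vertex 3.539 -1.97 -0.394
vertex 2.863 -2.046 -0.395
vertex 3.15 -1.552 -0.763
endloop
endfacet
facet normal 0.817 0.485 -0.312
outer loop
vertex 3.539 -1.97 -0.394
vertex 3.15 -1.552 -0.763
vertex 3.432 -1.037 0.776
endloop
endfacet
facet normal 0.818 0.484 -0.312
outer loop
vertex 3.432 -1.037 0.776
vertex 3.15 -1.552 -0.763
vertex 3.044 -0.619 0.407
endloop
endfacet
facet normal -0.072 0.622 0.780
outer loop
vertex 3.432 -1.037 0.776
vertex 3.044 -0.619 0.407
vertex 2.757 -1.114 0.775
endloop
endfacet

endsolid


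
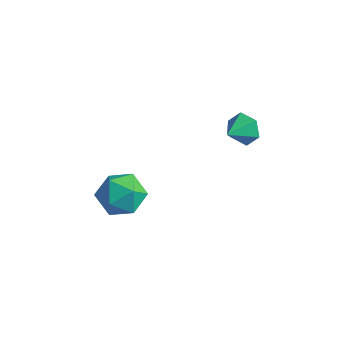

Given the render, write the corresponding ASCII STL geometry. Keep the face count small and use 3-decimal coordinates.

solid 
facet normal 0.141 0.160 0.977
outer loop
vertex -2.943 -3.018 0.546
vertex -3.292 -4.184 0.788
vertex -2.098 -3.926 0.573
endloop
endfacet
facet normal 0.584 0.561 0.587
outer loop
vertex -2.943 -3.018 0.546
vertex -2.098 -3.926 0.573
vertex -2.046 -3.057 -0.31
endloop
endfacet
facet normal 0.190 0.970 0.154
outer loop
vertex -2.943 -3.018 0.546
vertex -2.046 -3.057 -0.31
vertex -3.209 -2.777 -0.641
endloop
endfacet
facet normal -0.498 0.821 0.278
outer loop
vertex -2.943 -3.018 0.546
vertex -3.209 -2.777 -0.641
vertex -3.979 -3.474 0.038
endloop
endfacet
facet normal -0.527 0.321 0.787
outer loop
vertex -2.943 -3.018 0.546
vertex -3.979 -3.474 0.038
vertex -3.292 -4.184 0.788
endloop
endfacet
facet normal 0.976 0.125 0.180
outer loop
vertex -2.046 -3.057 -0.31
vertex -2.098 -3.926 0.573
vertex -1.841 -4.246 -0.598
endloop
endfacet
facet normal 0.259 -0.523 0.812
outer loop
vertex -2.098 -3.926 0.573
vertex -3.292 -4.184 0.788
vertex -2.611 -4.943 0.081
endloop
endfacet
facet normal -0.823 -0.264 0.504
outer loop
vertex -3.292 -4.184 0.788
vertex -3.979 -3.474 0.038
vertex -3.774 -4.663 -0.25
endloop
endfacet
facet normal -0.775 0.545 -0.319
outer loop
vertex -3.979 -3.474 0.038
vertex -3.209 -2.777 -0.641
vertex -3.722 -3.794 -1.133
endloop
endfacet
facet normal 0.337 0.786 -0.519
outer loop
vertex -3.209 -2.777 -0.641
vertex -2.046 -3.057 -0.31
vertex -2.528 -3.536 -1.348
endloop
endfacet
facet normal 0.498 -0.821 -0.278
outer loop
vertex -2.877 -4.702 -1.106
vertex -1.841 -4.246 -0.598
vertex -2.611 -4.943 0.081
endloop
endfacet
facet normal -0.190 -0.970 -0.154
outer loop
vertex -2.877 -4.702 -1.106
vertex -2.611 -4.943 0.081
vertex -3.774 -4.663 -0.25
endloop
endfacet
facet normal -0.584 -0.561 -0.587
outer loop
vertex -2.877 -4.702 -1.106
vertex -3.774 -4.663 -0.25
vertex -3.722 -3.794 -1.133
endloop
endfacet
facet normal -0.141 -0.160 -0.977
outer loop
vertex -2.877 -4.702 -1.106
vertex -3.722 -3.794 -1.133
vertex -2.528 -3.536 -1.348
endloop
endfacet
facet normal 0.527 -0.321 -0.787
outer loop
vertex -2.877 -4.702 -1.106
vertex -2.528 -3.536 -1.348
vertex -1.841 -4.246 -0.598
endloop
endfacet
facet normal 0.775 -0.545 0.319
outer loop
vertex -2.611 -4.943 0.081
vertex -1.841 -4.246 -0.598
vertex -2.098 -3.926 0.573
endloop
endfacet
facet normal -0.337 -0.786 0.519
outer loop
vertex -3.774 -4.663 -0.25
vertex -2.611 -4.943 0.081
vertex -3.292 -4.184 0.788
endloop
endfacet
facet normal -0.976 -0.125 -0.180
outer loop
vertex -3.722 -3.794 -1.133
vertex -3.774 -4.663 -0.25
vertex -3.979 -3.474 0.038
endloop
endfacet
facet normal -0.259 0.523 -0.812
outer loop
vertex -2.528 -3.536 -1.348
vertex -3.722 -3.794 -1.133
vertex -3.209 -2.777 -0.641
endloop
endfacet
facet normal 0.823 0.264 -0.504
outer loop
vertex -1.841 -4.246 -0.598
vertex -2.528 -3.536 -1.348
vertex -2.046 -3.057 -0.31
endloop
endfacet
facet normal -0.006 0.919 -0.394
outer loop
vertex -0.407 2.508 1.819
vertex -0.874 2.202 1.112
vertex -1.307 2.51 1.838
endloop
endfacet
facet normal 0.021 -0.132 0.991
outer loop
vertex -0.407 2.508 1.819
vertex -1.307 2.51 1.838
vertex -0.866 0.998 1.628
endloop
endfacet
facet normal -0.005 0.919 -0.393
outer loop
vertex -1.307 2.51 1.838
vertex -0.874 2.202 1.112
vertex -1.773 2.205 1.131
endloop
endfacet
facet normal -0.733 -0.299 0.612
outer loop
vertex -1.307 2.51 1.838
vertex -1.773 2.205 1.131
vertex -0.866 0.998 1.628
endloop
endfacet
facet normal -0.005 0.919 -0.394
outer loop
vertex -1.773 2.205 1.131
vertex -0.874 2.202 1.112
vertex -1.34 1.897 0.406
endloop
endfacet
facet normal -0.750 -0.637 -0.178
outer loop
vertex -1.773 2.205 1.131
vertex -1.34 1.897 0.406
vertex -0.866 0.998 1.628
endloop
endfacet
facet normal -0.006 0.919 -0.393
outer loop
vertex -1.34 1.897 0.406
vertex -0.874 2.202 1.112
vertex -0.44 1.894 0.386
endloop
endfacet
facet normal -0.016 -0.808 -0.589
outer loop
vertex -1.34 1.897 0.406
vertex -0.44 1.894 0.386
vertex -0.866 0.998 1.628
endloop
endfacet
facet normal -0.005 0.919 -0.393
outer loop
vertex -0.44 1.894 0.386
vertex -0.874 2.202 1.112
vertex 0.026 2.199 1.093
endloop
endfacet
facet normal 0.738 -0.641 -0.210
outer loop
vertex -0.44 1.894 0.386
vertex 0.026 2.199 1.093
vertex -0.866 0.998 1.628
endloop
endfacet
facet normal -0.005 0.919 -0.394
outer loop
vertex 0.026 2.199 1.093
vertex -0.874 2.202 1.112
vertex -0.407 2.508 1.819
endloop
endfacet
facet normal 0.756 -0.303 0.580
outer loop
vertex 0.026 2.199 1.093
vertex -0.407 2.508 1.819
vertex -0.866 0.998 1.628
endloop
endfacet

endsolid


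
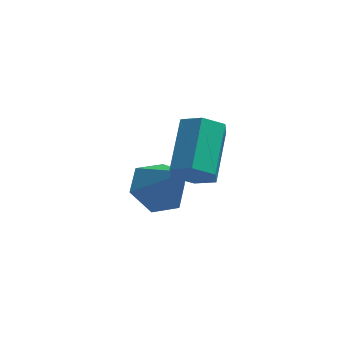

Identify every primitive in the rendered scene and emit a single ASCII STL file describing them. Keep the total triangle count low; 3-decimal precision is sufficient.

solid 
facet normal -0.502 0.426 -0.752
outer loop
vertex -1.077 2.559 -0.999
vertex -1.845 2.904 -0.291
vertex -0.975 3.54 -0.512
endloop
endfacet
facet normal 0.990 -0.035 -0.138
outer loop
vertex -1.077 2.559 -0.999
vertex -0.975 3.54 -0.512
vertex -0.775 1.996 1.311
endloop
endfacet
facet normal -0.502 0.426 -0.752
outer loop
vertex -0.975 3.54 -0.512
vertex -1.845 2.904 -0.291
vertex -1.743 3.885 0.196
endloop
endfacet
facet normal 0.671 0.601 0.435
outer loop
vertex -0.975 3.54 -0.512
vertex -1.743 3.885 0.196
vertex -0.775 1.996 1.311
endloop
endfacet
facet normal -0.502 0.426 -0.753
outer loop
vertex -1.743 3.885 0.196
vertex -1.845 2.904 -0.291
vertex -2.613 3.249 0.416
endloop
endfacet
facet normal -0.114 0.461 0.880
outer loop
vertex -1.743 3.885 0.196
vertex -2.613 3.249 0.416
vertex -0.775 1.996 1.311
endloop
endfacet
facet normal -0.502 0.426 -0.753
outer loop
vertex -2.613 3.249 0.416
vertex -1.845 2.904 -0.291
vertex -2.715 2.268 -0.071
endloop
endfacet
facet normal -0.580 -0.313 0.752
outer loop
vertex -2.613 3.249 0.416
vertex -2.715 2.268 -0.071
vertex -0.775 1.996 1.311
endloop
endfacet
facet normal -0.502 0.426 -0.752
outer loop
vertex -2.715 2.268 -0.071
vertex -1.845 2.904 -0.291
vertex -1.947 1.923 -0.779
endloop
endfacet
facet normal -0.261 -0.949 0.179
outer loop
vertex -2.715 2.268 -0.071
vertex -1.947 1.923 -0.779
vertex -0.775 1.996 1.311
endloop
endfacet
facet normal -0.502 0.426 -0.752
outer loop
vertex -1.947 1.923 -0.779
vertex -1.845 2.904 -0.291
vertex -1.077 2.559 -0.999
endloop
endfacet
facet normal 0.524 -0.809 -0.266
outer loop
vertex -1.947 1.923 -0.779
vertex -1.077 2.559 -0.999
vertex -0.775 1.996 1.311
endloop
endfacet
facet normal -0.089 -0.844 -0.529
outer loop
vertex 0.304 0.21 2.264
vertex -0.424 0.045 2.65
vertex -0.417 0.49 1.938
endloop
endfacet
facet normal 0.504 0.420 -0.755
outer loop
vertex 0.304 0.21 2.264
vertex -0.417 0.49 1.938
vertex 0.491 2.0 3.384
endloop
endfacet
facet normal 0.504 0.420 -0.755
outer loop
vertex 0.491 2.0 3.384
vertex -0.417 0.49 1.938
vertex -0.23 2.28 3.058
endloop
endfacet
facet normal 0.089 0.844 0.528
outer loop
vertex 0.491 2.0 3.384
vertex -0.23 2.28 3.058
vertex -0.236 1.835 3.77
endloop
endfacet
facet normal -0.088 -0.844 -0.529
outer loop
vertex -0.417 0.49 1.938
vertex -0.424 0.045 2.65
vertex -1.145 0.325 2.323
endloop
endfacet
facet normal -0.491 0.498 -0.715
outer loop
vertex -0.417 0.49 1.938
vertex -1.145 0.325 2.323
vertex -0.23 2.28 3.058
endloop
endfacet
facet normal -0.491 0.498 -0.715
outer loop
vertex -0.23 2.28 3.058
vertex -1.145 0.325 2.323
vertex -0.958 2.115 3.443
endloop
endfacet
facet normal 0.088 0.844 0.528
outer loop
vertex -0.23 2.28 3.058
vertex -0.958 2.115 3.443
vertex -0.236 1.835 3.77
endloop
endfacet
facet normal -0.089 -0.845 -0.528
outer loop
vertex -1.145 0.325 2.323
vertex -0.424 0.045 2.65
vertex -1.151 -0.12 3.036
endloop
endfacet
facet normal -0.996 0.079 0.041
outer loop
vertex -1.145 0.325 2.323
vertex -1.151 -0.12 3.036
vertex -0.958 2.115 3.443
endloop
endfacet
facet normal -0.996 0.079 0.041
outer loop
vertex -0.958 2.115 3.443
vertex -1.151 -0.12 3.036
vertex -0.964 1.67 4.156
endloop
endfacet
facet normal 0.088 0.845 0.528
outer loop
vertex -0.958 2.115 3.443
vertex -0.964 1.67 4.156
vertex -0.236 1.835 3.77
endloop
endfacet
facet normal -0.089 -0.844 -0.528
outer loop
vertex -1.151 -0.12 3.036
vertex -0.424 0.045 2.65
vertex -0.43 -0.4 3.362
endloop
endfacet
facet normal -0.504 -0.420 0.755
outer loop
vertex -1.151 -0.12 3.036
vertex -0.43 -0.4 3.362
vertex -0.964 1.67 4.156
endloop
endfacet
facet normal -0.504 -0.420 0.755
outer loop
vertex -0.964 1.67 4.156
vertex -0.43 -0.4 3.362
vertex -0.243 1.39 4.482
endloop
endfacet
facet normal 0.089 0.844 0.529
outer loop
vertex -0.964 1.67 4.156
vertex -0.243 1.39 4.482
vertex -0.236 1.835 3.77
endloop
endfacet
facet normal -0.088 -0.844 -0.528
outer loop
vertex -0.43 -0.4 3.362
vertex -0.424 0.045 2.65
vertex 0.298 -0.235 2.977
endloop
endfacet
facet normal 0.491 -0.498 0.715
outer loop
vertex -0.43 -0.4 3.362
vertex 0.298 -0.235 2.977
vertex -0.243 1.39 4.482
endloop
endfacet
facet normal 0.491 -0.498 0.715
outer loop
vertex -0.243 1.39 4.482
vertex 0.298 -0.235 2.977
vertex 0.485 1.555 4.097
endloop
endfacet
facet normal 0.088 0.844 0.529
outer loop
vertex -0.243 1.39 4.482
vertex 0.485 1.555 4.097
vertex -0.236 1.835 3.77
endloop
endfacet
facet normal -0.088 -0.845 -0.528
outer loop
vertex 0.298 -0.235 2.977
vertex -0.424 0.045 2.65
vertex 0.304 0.21 2.264
endloop
endfacet
facet normal 0.996 -0.079 -0.041
outer loop
vertex 0.298 -0.235 2.977
vertex 0.304 0.21 2.264
vertex 0.485 1.555 4.097
endloop
endfacet
facet normal 0.996 -0.079 -0.041
outer loop
vertex 0.485 1.555 4.097
vertex 0.304 0.21 2.264
vertex 0.491 2.0 3.384
endloop
endfacet
facet normal 0.089 0.845 0.528
outer loop
vertex 0.485 1.555 4.097
vertex 0.491 2.0 3.384
vertex -0.236 1.835 3.77
endloop
endfacet

endsolid


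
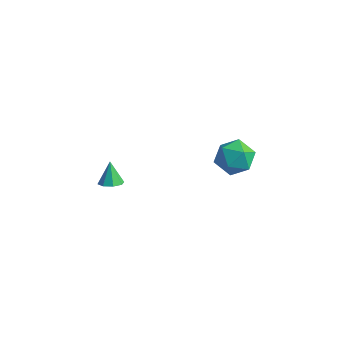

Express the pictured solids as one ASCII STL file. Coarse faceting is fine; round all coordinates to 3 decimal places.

solid 
facet normal 0.309 -0.372 -0.875
outer loop
vertex -2.405 -3.362 -1.646
vertex -3.099 -3.445 -1.856
vertex -2.604 -2.911 -1.908
endloop
endfacet
facet normal 0.665 0.572 0.480
outer loop
vertex -2.405 -3.362 -1.646
vertex -2.604 -2.911 -1.908
vertex -3.541 -2.915 -0.604
endloop
endfacet
facet normal 0.308 -0.371 -0.876
outer loop
vertex -2.604 -2.911 -1.908
vertex -3.099 -3.445 -1.856
vertex -3.093 -2.772 -2.139
endloop
endfacet
facet normal 0.204 0.967 0.150
outer loop
vertex -2.604 -2.911 -1.908
vertex -3.093 -2.772 -2.139
vertex -3.541 -2.915 -0.604
endloop
endfacet
facet normal 0.309 -0.371 -0.876
outer loop
vertex -3.093 -2.772 -2.139
vertex -3.099 -3.445 -1.856
vertex -3.586 -3.027 -2.205
endloop
endfacet
facet normal -0.454 0.890 -0.049
outer loop
vertex -3.093 -2.772 -2.139
vertex -3.586 -3.027 -2.205
vertex -3.541 -2.915 -0.604
endloop
endfacet
facet normal 0.309 -0.371 -0.876
outer loop
vertex -3.586 -3.027 -2.205
vertex -3.099 -3.445 -1.856
vertex -3.793 -3.527 -2.066
endloop
endfacet
facet normal -0.924 0.382 -0.001
outer loop
vertex -3.586 -3.027 -2.205
vertex -3.793 -3.527 -2.066
vertex -3.541 -2.915 -0.604
endloop
endfacet
facet normal 0.309 -0.370 -0.876
outer loop
vertex -3.793 -3.527 -2.066
vertex -3.099 -3.445 -1.856
vertex -3.594 -3.979 -1.805
endloop
endfacet
facet normal -0.929 -0.255 0.267
outer loop
vertex -3.793 -3.527 -2.066
vertex -3.594 -3.979 -1.805
vertex -3.541 -2.915 -0.604
endloop
endfacet
facet normal 0.309 -0.370 -0.876
outer loop
vertex -3.594 -3.979 -1.805
vertex -3.099 -3.445 -1.856
vertex -3.105 -4.118 -1.574
endloop
endfacet
facet normal -0.467 -0.651 0.598
outer loop
vertex -3.594 -3.979 -1.805
vertex -3.105 -4.118 -1.574
vertex -3.541 -2.915 -0.604
endloop
endfacet
facet normal 0.309 -0.370 -0.876
outer loop
vertex -3.105 -4.118 -1.574
vertex -3.099 -3.445 -1.856
vertex -2.612 -3.863 -1.508
endloop
endfacet
facet normal 0.190 -0.574 0.797
outer loop
vertex -3.105 -4.118 -1.574
vertex -2.612 -3.863 -1.508
vertex -3.541 -2.915 -0.604
endloop
endfacet
facet normal 0.309 -0.369 -0.876
outer loop
vertex -2.612 -3.863 -1.508
vertex -3.099 -3.445 -1.856
vertex -2.405 -3.362 -1.646
endloop
endfacet
facet normal 0.660 -0.067 0.748
outer loop
vertex -2.612 -3.863 -1.508
vertex -2.405 -3.362 -1.646
vertex -3.541 -2.915 -0.604
endloop
endfacet
facet normal 0.340 0.872 -0.352
outer loop
vertex 4.477 -1.587 2.754
vertex 3.682 -1.014 3.407
vertex 4.747 -1.25 3.85
endloop
endfacet
facet normal 0.861 0.386 -0.331
outer loop
vertex 4.477 -1.587 2.754
vertex 4.747 -1.25 3.85
vertex 5.075 -2.313 3.463
endloop
endfacet
facet normal 0.661 -0.170 -0.731
outer loop
vertex 4.477 -1.587 2.754
vertex 5.075 -2.313 3.463
vertex 4.212 -2.734 2.781
endloop
endfacet
facet normal 0.015 -0.027 -1.000
outer loop
vertex 4.477 -1.587 2.754
vertex 4.212 -2.734 2.781
vertex 3.351 -1.931 2.746
endloop
endfacet
facet normal -0.183 0.618 -0.765
outer loop
vertex 4.477 -1.587 2.754
vertex 3.351 -1.931 2.746
vertex 3.682 -1.014 3.407
endloop
endfacet
facet normal 0.925 0.161 0.343
outer loop
vertex 5.075 -2.313 3.463
vertex 4.747 -1.25 3.85
vertex 4.649 -2.189 4.554
endloop
endfacet
facet normal 0.081 0.948 0.309
outer loop
vertex 4.747 -1.25 3.85
vertex 3.682 -1.014 3.407
vertex 3.788 -1.386 4.519
endloop
endfacet
facet normal -0.765 0.535 -0.359
outer loop
vertex 3.682 -1.014 3.407
vertex 3.351 -1.931 2.746
vertex 2.925 -1.807 3.837
endloop
endfacet
facet normal -0.443 -0.508 -0.739
outer loop
vertex 3.351 -1.931 2.746
vertex 4.212 -2.734 2.781
vertex 3.253 -2.87 3.45
endloop
endfacet
facet normal 0.601 -0.739 -0.304
outer loop
vertex 4.212 -2.734 2.781
vertex 5.075 -2.313 3.463
vertex 4.318 -3.106 3.893
endloop
endfacet
facet normal -0.015 0.027 1.000
outer loop
vertex 3.523 -2.533 4.546
vertex 4.649 -2.189 4.554
vertex 3.788 -1.386 4.519
endloop
endfacet
facet normal -0.661 0.170 0.731
outer loop
vertex 3.523 -2.533 4.546
vertex 3.788 -1.386 4.519
vertex 2.925 -1.807 3.837
endloop
endfacet
facet normal -0.861 -0.386 0.331
outer loop
vertex 3.523 -2.533 4.546
vertex 2.925 -1.807 3.837
vertex 3.253 -2.87 3.45
endloop
endfacet
facet normal -0.340 -0.872 0.352
outer loop
vertex 3.523 -2.533 4.546
vertex 3.253 -2.87 3.45
vertex 4.318 -3.106 3.893
endloop
endfacet
facet normal 0.183 -0.618 0.765
outer loop
vertex 3.523 -2.533 4.546
vertex 4.318 -3.106 3.893
vertex 4.649 -2.189 4.554
endloop
endfacet
facet normal 0.443 0.508 0.739
outer loop
vertex 3.788 -1.386 4.519
vertex 4.649 -2.189 4.554
vertex 4.747 -1.25 3.85
endloop
endfacet
facet normal -0.601 0.739 0.304
outer loop
vertex 2.925 -1.807 3.837
vertex 3.788 -1.386 4.519
vertex 3.682 -1.014 3.407
endloop
endfacet
facet normal -0.925 -0.161 -0.343
outer loop
vertex 3.253 -2.87 3.45
vertex 2.925 -1.807 3.837
vertex 3.351 -1.931 2.746
endloop
endfacet
facet normal -0.081 -0.948 -0.309
outer loop
vertex 4.318 -3.106 3.893
vertex 3.253 -2.87 3.45
vertex 4.212 -2.734 2.781
endloop
endfacet
facet normal 0.765 -0.535 0.359
outer loop
vertex 4.649 -2.189 4.554
vertex 4.318 -3.106 3.893
vertex 5.075 -2.313 3.463
endloop
endfacet

endsolid


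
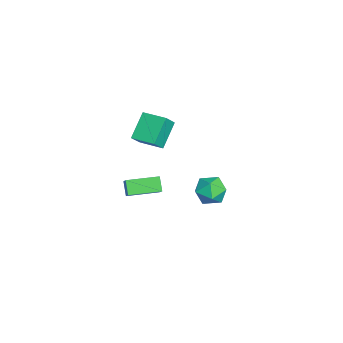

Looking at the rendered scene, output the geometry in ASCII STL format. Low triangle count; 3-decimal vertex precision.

solid 
facet normal -0.642 -0.132 0.755
outer loop
vertex 1.462 -4.22 0.526
vertex 1.146 -2.418 0.573
vertex 0.611 -4.35 -0.22
endloop
endfacet
facet normal 0.173 -0.985 -0.025
outer loop
vertex 1.234 -4.222 -0.953
vertex 1.462 -4.22 0.526
vertex 0.611 -4.35 -0.22
endloop
endfacet
facet normal -0.642 -0.132 0.755
outer loop
vertex 0.611 -4.35 -0.22
vertex 1.146 -2.418 0.573
vertex 0.295 -2.548 -0.174
endloop
endfacet
facet normal -0.747 -0.114 -0.655
outer loop
vertex 0.295 -2.548 -0.174
vertex 1.234 -4.222 -0.953
vertex 0.611 -4.35 -0.22
endloop
endfacet
facet normal 0.747 0.114 0.655
outer loop
vertex 1.462 -4.22 0.526
vertex 1.769 -2.29 -0.16
vertex 1.146 -2.418 0.573
endloop
endfacet
facet normal 0.173 -0.985 -0.025
outer loop
vertex 2.085 -4.092 -0.206
vertex 1.462 -4.22 0.526
vertex 1.234 -4.222 -0.953
endloop
endfacet
facet normal 0.747 0.114 0.655
outer loop
vertex 2.085 -4.092 -0.206
vertex 1.769 -2.29 -0.16
vertex 1.462 -4.22 0.526
endloop
endfacet
facet normal -0.173 0.985 0.025
outer loop
vertex 1.146 -2.418 0.573
vertex 1.769 -2.29 -0.16
vertex 0.295 -2.548 -0.174
endloop
endfacet
facet normal -0.747 -0.114 -0.655
outer loop
vertex 0.918 -2.42 -0.906
vertex 1.234 -4.222 -0.953
vertex 0.295 -2.548 -0.174
endloop
endfacet
facet normal -0.173 0.985 0.025
outer loop
vertex 0.295 -2.548 -0.174
vertex 1.769 -2.29 -0.16
vertex 0.918 -2.42 -0.906
endloop
endfacet
facet normal 0.642 0.132 -0.755
outer loop
vertex 0.918 -2.42 -0.906
vertex 2.085 -4.092 -0.206
vertex 1.234 -4.222 -0.953
endloop
endfacet
facet normal 0.642 0.132 -0.755
outer loop
vertex 1.769 -2.29 -0.16
vertex 2.085 -4.092 -0.206
vertex 0.918 -2.42 -0.906
endloop
endfacet
facet normal -0.515 -0.857 -0.034
outer loop
vertex -0.971 -3.282 4.224
vertex -1.672 -2.826 3.35
vertex 0.166 -3.916 2.981
endloop
endfacet
facet normal 0.580 -0.377 0.722
outer loop
vertex 0.912 -2.674 3.03
vertex -0.971 -3.282 4.224
vertex 0.166 -3.916 2.981
endloop
endfacet
facet normal -0.515 -0.857 -0.034
outer loop
vertex 0.166 -3.916 2.981
vertex -1.672 -2.826 3.35
vertex -0.535 -3.46 2.107
endloop
endfacet
facet normal 0.632 -0.352 -0.690
outer loop
vertex -0.535 -3.46 2.107
vertex 0.912 -2.674 3.03
vertex 0.166 -3.916 2.981
endloop
endfacet
facet normal -0.632 0.352 0.690
outer loop
vertex -0.971 -3.282 4.224
vertex -0.926 -1.584 3.399
vertex -1.672 -2.826 3.35
endloop
endfacet
facet normal 0.580 -0.377 0.722
outer loop
vertex -0.225 -2.04 4.273
vertex -0.971 -3.282 4.224
vertex 0.912 -2.674 3.03
endloop
endfacet
facet normal -0.632 0.352 0.690
outer loop
vertex -0.225 -2.04 4.273
vertex -0.926 -1.584 3.399
vertex -0.971 -3.282 4.224
endloop
endfacet
facet normal -0.580 0.377 -0.722
outer loop
vertex -1.672 -2.826 3.35
vertex -0.926 -1.584 3.399
vertex -0.535 -3.46 2.107
endloop
endfacet
facet normal 0.632 -0.352 -0.690
outer loop
vertex 0.211 -2.218 2.156
vertex 0.912 -2.674 3.03
vertex -0.535 -3.46 2.107
endloop
endfacet
facet normal -0.580 0.377 -0.722
outer loop
vertex -0.535 -3.46 2.107
vertex -0.926 -1.584 3.399
vertex 0.211 -2.218 2.156
endloop
endfacet
facet normal 0.515 0.857 0.034
outer loop
vertex 0.211 -2.218 2.156
vertex -0.225 -2.04 4.273
vertex 0.912 -2.674 3.03
endloop
endfacet
facet normal 0.515 0.857 0.034
outer loop
vertex -0.926 -1.584 3.399
vertex -0.225 -2.04 4.273
vertex 0.211 -2.218 2.156
endloop
endfacet
facet normal -0.246 0.903 0.353
outer loop
vertex -3.487 1.336 -4.171
vertex -3.532 0.935 -3.177
vertex -2.61 1.334 -3.554
endloop
endfacet
facet normal 0.163 0.960 -0.229
outer loop
vertex -3.487 1.336 -4.171
vertex -2.61 1.334 -3.554
vertex -2.536 1.074 -4.591
endloop
endfacet
facet normal -0.166 0.623 -0.765
outer loop
vertex -3.487 1.336 -4.171
vertex -2.536 1.074 -4.591
vertex -3.412 0.515 -4.856
endloop
endfacet
facet normal -0.780 0.357 -0.514
outer loop
vertex -3.487 1.336 -4.171
vertex -3.412 0.515 -4.856
vertex -4.027 0.429 -3.982
endloop
endfacet
facet normal -0.829 0.530 0.176
outer loop
vertex -3.487 1.336 -4.171
vertex -4.027 0.429 -3.982
vertex -3.532 0.935 -3.177
endloop
endfacet
facet normal 0.778 0.620 -0.100
outer loop
vertex -2.536 1.074 -4.591
vertex -2.61 1.334 -3.554
vertex -1.993 0.511 -3.858
endloop
endfacet
facet normal 0.116 0.528 0.841
outer loop
vertex -2.61 1.334 -3.554
vertex -3.532 0.935 -3.177
vertex -2.608 0.425 -2.984
endloop
endfacet
facet normal -0.828 -0.075 0.556
outer loop
vertex -3.532 0.935 -3.177
vertex -4.027 0.429 -3.982
vertex -3.484 -0.134 -3.249
endloop
endfacet
facet normal -0.748 -0.354 -0.561
outer loop
vertex -4.027 0.429 -3.982
vertex -3.412 0.515 -4.856
vertex -3.41 -0.394 -4.286
endloop
endfacet
facet normal 0.244 0.076 -0.967
outer loop
vertex -3.412 0.515 -4.856
vertex -2.536 1.074 -4.591
vertex -2.488 0.005 -4.663
endloop
endfacet
facet normal 0.780 -0.357 0.514
outer loop
vertex -2.533 -0.396 -3.669
vertex -1.993 0.511 -3.858
vertex -2.608 0.425 -2.984
endloop
endfacet
facet normal 0.166 -0.623 0.765
outer loop
vertex -2.533 -0.396 -3.669
vertex -2.608 0.425 -2.984
vertex -3.484 -0.134 -3.249
endloop
endfacet
facet normal -0.163 -0.960 0.229
outer loop
vertex -2.533 -0.396 -3.669
vertex -3.484 -0.134 -3.249
vertex -3.41 -0.394 -4.286
endloop
endfacet
facet normal 0.246 -0.903 -0.353
outer loop
vertex -2.533 -0.396 -3.669
vertex -3.41 -0.394 -4.286
vertex -2.488 0.005 -4.663
endloop
endfacet
facet normal 0.829 -0.530 -0.176
outer loop
vertex -2.533 -0.396 -3.669
vertex -2.488 0.005 -4.663
vertex -1.993 0.511 -3.858
endloop
endfacet
facet normal 0.748 0.354 0.561
outer loop
vertex -2.608 0.425 -2.984
vertex -1.993 0.511 -3.858
vertex -2.61 1.334 -3.554
endloop
endfacet
facet normal -0.244 -0.076 0.967
outer loop
vertex -3.484 -0.134 -3.249
vertex -2.608 0.425 -2.984
vertex -3.532 0.935 -3.177
endloop
endfacet
facet normal -0.778 -0.620 0.100
outer loop
vertex -3.41 -0.394 -4.286
vertex -3.484 -0.134 -3.249
vertex -4.027 0.429 -3.982
endloop
endfacet
facet normal -0.116 -0.528 -0.841
outer loop
vertex -2.488 0.005 -4.663
vertex -3.41 -0.394 -4.286
vertex -3.412 0.515 -4.856
endloop
endfacet
facet normal 0.828 0.075 -0.556
outer loop
vertex -1.993 0.511 -3.858
vertex -2.488 0.005 -4.663
vertex -2.536 1.074 -4.591
endloop
endfacet

endsolid


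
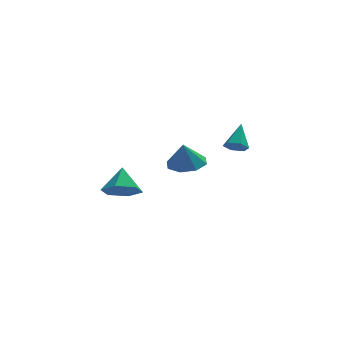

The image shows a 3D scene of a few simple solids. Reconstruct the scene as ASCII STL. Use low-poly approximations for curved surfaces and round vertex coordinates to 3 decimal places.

solid 
facet normal -0.129 -0.707 -0.696
outer loop
vertex -2.863 -3.211 -1.468
vertex -3.445 -2.589 -1.992
vertex -2.458 -2.608 -2.155
endloop
endfacet
facet normal 0.845 0.039 0.533
outer loop
vertex -2.863 -3.211 -1.468
vertex -2.458 -2.608 -2.155
vertex -3.255 -1.551 -0.968
endloop
endfacet
facet normal -0.129 -0.706 -0.696
outer loop
vertex -2.458 -2.608 -2.155
vertex -3.445 -2.589 -1.992
vertex -3.04 -1.985 -2.679
endloop
endfacet
facet normal 0.757 0.649 -0.069
outer loop
vertex -2.458 -2.608 -2.155
vertex -3.04 -1.985 -2.679
vertex -3.255 -1.551 -0.968
endloop
endfacet
facet normal -0.129 -0.706 -0.697
outer loop
vertex -3.04 -1.985 -2.679
vertex -3.445 -2.589 -1.992
vertex -4.026 -1.967 -2.515
endloop
endfacet
facet normal -0.024 0.968 -0.249
outer loop
vertex -3.04 -1.985 -2.679
vertex -4.026 -1.967 -2.515
vertex -3.255 -1.551 -0.968
endloop
endfacet
facet normal -0.129 -0.706 -0.697
outer loop
vertex -4.026 -1.967 -2.515
vertex -3.445 -2.589 -1.992
vertex -4.431 -2.57 -1.829
endloop
endfacet
facet normal -0.715 0.678 0.174
outer loop
vertex -4.026 -1.967 -2.515
vertex -4.431 -2.57 -1.829
vertex -3.255 -1.551 -0.968
endloop
endfacet
facet normal -0.129 -0.706 -0.696
outer loop
vertex -4.431 -2.57 -1.829
vertex -3.445 -2.589 -1.992
vertex -3.849 -3.193 -1.305
endloop
endfacet
facet normal -0.627 0.067 0.776
outer loop
vertex -4.431 -2.57 -1.829
vertex -3.849 -3.193 -1.305
vertex -3.255 -1.551 -0.968
endloop
endfacet
facet normal -0.128 -0.706 -0.696
outer loop
vertex -3.849 -3.193 -1.305
vertex -3.445 -2.589 -1.992
vertex -2.863 -3.211 -1.468
endloop
endfacet
facet normal 0.153 -0.252 0.956
outer loop
vertex -3.849 -3.193 -1.305
vertex -2.863 -3.211 -1.468
vertex -3.255 -1.551 -0.968
endloop
endfacet
facet normal -0.310 -0.689 -0.655
outer loop
vertex 3.496 2.77 -2.583
vertex 3.03 2.565 -2.147
vertex 2.887 3.049 -2.588
endloop
endfacet
facet normal 0.367 0.791 -0.489
outer loop
vertex 3.496 2.77 -2.583
vertex 2.887 3.049 -2.588
vertex 3.53 3.675 -1.093
endloop
endfacet
facet normal -0.310 -0.689 -0.655
outer loop
vertex 2.887 3.049 -2.588
vertex 3.03 2.565 -2.147
vertex 2.421 2.845 -2.153
endloop
endfacet
facet normal -0.504 0.852 -0.140
outer loop
vertex 2.887 3.049 -2.588
vertex 2.421 2.845 -2.153
vertex 3.53 3.675 -1.093
endloop
endfacet
facet normal -0.310 -0.689 -0.655
outer loop
vertex 2.421 2.845 -2.153
vertex 3.03 2.565 -2.147
vertex 2.564 2.361 -1.712
endloop
endfacet
facet normal -0.766 0.294 0.571
outer loop
vertex 2.421 2.845 -2.153
vertex 2.564 2.361 -1.712
vertex 3.53 3.675 -1.093
endloop
endfacet
facet normal -0.309 -0.690 -0.655
outer loop
vertex 2.564 2.361 -1.712
vertex 3.03 2.565 -2.147
vertex 3.173 2.082 -1.706
endloop
endfacet
facet normal -0.157 -0.324 0.933
outer loop
vertex 2.564 2.361 -1.712
vertex 3.173 2.082 -1.706
vertex 3.53 3.675 -1.093
endloop
endfacet
facet normal -0.310 -0.689 -0.654
outer loop
vertex 3.173 2.082 -1.706
vertex 3.03 2.565 -2.147
vertex 3.639 2.286 -2.142
endloop
endfacet
facet normal 0.715 -0.385 0.584
outer loop
vertex 3.173 2.082 -1.706
vertex 3.639 2.286 -2.142
vertex 3.53 3.675 -1.093
endloop
endfacet
facet normal -0.310 -0.689 -0.655
outer loop
vertex 3.639 2.286 -2.142
vertex 3.03 2.565 -2.147
vertex 3.496 2.77 -2.583
endloop
endfacet
facet normal 0.977 0.173 -0.127
outer loop
vertex 3.639 2.286 -2.142
vertex 3.496 2.77 -2.583
vertex 3.53 3.675 -1.093
endloop
endfacet
facet normal 0.145 0.080 -0.986
outer loop
vertex 1.539 2.772 -2.861
vertex 0.54 2.496 -3.03
vertex 1.044 3.405 -2.882
endloop
endfacet
facet normal 0.550 0.453 0.701
outer loop
vertex 1.539 2.772 -2.861
vertex 1.044 3.405 -2.882
vertex 0.34 2.384 -1.67
endloop
endfacet
facet normal 0.145 0.080 -0.986
outer loop
vertex 1.044 3.405 -2.882
vertex 0.54 2.496 -3.03
vertex 0.254 3.505 -2.99
endloop
endfacet
facet normal 0.008 0.762 0.647
outer loop
vertex 1.044 3.405 -2.882
vertex 0.254 3.505 -2.99
vertex 0.34 2.384 -1.67
endloop
endfacet
facet normal 0.146 0.080 -0.986
outer loop
vertex 0.254 3.505 -2.99
vertex 0.54 2.496 -3.03
vertex -0.369 3.014 -3.122
endloop
endfacet
facet normal -0.587 0.598 0.546
outer loop
vertex 0.254 3.505 -2.99
vertex -0.369 3.014 -3.122
vertex 0.34 2.384 -1.67
endloop
endfacet
facet normal 0.146 0.080 -0.986
outer loop
vertex -0.369 3.014 -3.122
vertex 0.54 2.496 -3.03
vertex -0.459 2.219 -3.2
endloop
endfacet
facet normal -0.887 0.056 0.457
outer loop
vertex -0.369 3.014 -3.122
vertex -0.459 2.219 -3.2
vertex 0.34 2.384 -1.67
endloop
endfacet
facet normal 0.145 0.081 -0.986
outer loop
vertex -0.459 2.219 -3.2
vertex 0.54 2.496 -3.03
vertex 0.036 1.586 -3.179
endloop
endfacet
facet normal -0.717 -0.546 0.433
outer loop
vertex -0.459 2.219 -3.2
vertex 0.036 1.586 -3.179
vertex 0.34 2.384 -1.67
endloop
endfacet
facet normal 0.145 0.081 -0.986
outer loop
vertex 0.036 1.586 -3.179
vertex 0.54 2.496 -3.03
vertex 0.826 1.486 -3.071
endloop
endfacet
facet normal -0.175 -0.855 0.488
outer loop
vertex 0.036 1.586 -3.179
vertex 0.826 1.486 -3.071
vertex 0.34 2.384 -1.67
endloop
endfacet
facet normal 0.145 0.081 -0.986
outer loop
vertex 0.826 1.486 -3.071
vertex 0.54 2.496 -3.03
vertex 1.449 1.977 -2.939
endloop
endfacet
facet normal 0.420 -0.691 0.589
outer loop
vertex 0.826 1.486 -3.071
vertex 1.449 1.977 -2.939
vertex 0.34 2.384 -1.67
endloop
endfacet
facet normal 0.145 0.080 -0.986
outer loop
vertex 1.449 1.977 -2.939
vertex 0.54 2.496 -3.03
vertex 1.539 2.772 -2.861
endloop
endfacet
facet normal 0.721 -0.148 0.677
outer loop
vertex 1.449 1.977 -2.939
vertex 1.539 2.772 -2.861
vertex 0.34 2.384 -1.67
endloop
endfacet

endsolid
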